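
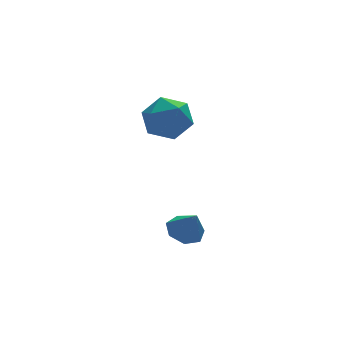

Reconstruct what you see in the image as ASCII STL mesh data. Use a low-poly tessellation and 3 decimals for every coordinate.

solid 
facet normal -0.752 0.443 -0.489
outer loop
vertex 2.763 0.432 0.478
vertex 2.102 -0.377 0.762
vertex 2.199 0.492 1.4
endloop
endfacet
facet normal -0.291 0.927 -0.238
outer loop
vertex 2.763 0.432 0.478
vertex 2.199 0.492 1.4
vertex 3.233 0.811 1.377
endloop
endfacet
facet normal 0.351 0.783 -0.514
outer loop
vertex 2.763 0.432 0.478
vertex 3.233 0.811 1.377
vertex 3.776 0.139 0.724
endloop
endfacet
facet normal 0.288 0.210 -0.935
outer loop
vertex 2.763 0.432 0.478
vertex 3.776 0.139 0.724
vertex 3.077 -0.596 0.344
endloop
endfacet
facet normal -0.394 -0.001 -0.919
outer loop
vertex 2.763 0.432 0.478
vertex 3.077 -0.596 0.344
vertex 2.102 -0.377 0.762
endloop
endfacet
facet normal -0.251 0.847 0.470
outer loop
vertex 3.233 0.811 1.377
vertex 2.199 0.492 1.4
vertex 2.863 0.236 2.216
endloop
endfacet
facet normal -0.996 0.064 0.065
outer loop
vertex 2.199 0.492 1.4
vertex 2.102 -0.377 0.762
vertex 2.164 -0.499 1.836
endloop
endfacet
facet normal -0.418 -0.653 -0.632
outer loop
vertex 2.102 -0.377 0.762
vertex 3.077 -0.596 0.344
vertex 2.707 -1.171 1.183
endloop
endfacet
facet normal 0.686 -0.313 -0.657
outer loop
vertex 3.077 -0.596 0.344
vertex 3.776 0.139 0.724
vertex 3.741 -0.852 1.16
endloop
endfacet
facet normal 0.789 0.614 0.024
outer loop
vertex 3.776 0.139 0.724
vertex 3.233 0.811 1.377
vertex 3.838 0.017 1.798
endloop
endfacet
facet normal -0.288 -0.210 0.935
outer loop
vertex 3.177 -0.792 2.082
vertex 2.863 0.236 2.216
vertex 2.164 -0.499 1.836
endloop
endfacet
facet normal -0.351 -0.783 0.514
outer loop
vertex 3.177 -0.792 2.082
vertex 2.164 -0.499 1.836
vertex 2.707 -1.171 1.183
endloop
endfacet
facet normal 0.291 -0.927 0.238
outer loop
vertex 3.177 -0.792 2.082
vertex 2.707 -1.171 1.183
vertex 3.741 -0.852 1.16
endloop
endfacet
facet normal 0.752 -0.443 0.489
outer loop
vertex 3.177 -0.792 2.082
vertex 3.741 -0.852 1.16
vertex 3.838 0.017 1.798
endloop
endfacet
facet normal 0.394 0.001 0.919
outer loop
vertex 3.177 -0.792 2.082
vertex 3.838 0.017 1.798
vertex 2.863 0.236 2.216
endloop
endfacet
facet normal -0.686 0.313 0.657
outer loop
vertex 2.164 -0.499 1.836
vertex 2.863 0.236 2.216
vertex 2.199 0.492 1.4
endloop
endfacet
facet normal -0.789 -0.614 -0.024
outer loop
vertex 2.707 -1.171 1.183
vertex 2.164 -0.499 1.836
vertex 2.102 -0.377 0.762
endloop
endfacet
facet normal 0.251 -0.847 -0.470
outer loop
vertex 3.741 -0.852 1.16
vertex 2.707 -1.171 1.183
vertex 3.077 -0.596 0.344
endloop
endfacet
facet normal 0.996 -0.064 -0.065
outer loop
vertex 3.838 0.017 1.798
vertex 3.741 -0.852 1.16
vertex 3.776 0.139 0.724
endloop
endfacet
facet normal 0.418 0.653 0.632
outer loop
vertex 2.863 0.236 2.216
vertex 3.838 0.017 1.798
vertex 3.233 0.811 1.377
endloop
endfacet
facet normal -0.188 0.455 -0.871
outer loop
vertex 3.609 -2.254 -3.816
vertex 2.854 -2.2 -3.625
vertex 3.43 -1.692 -3.484
endloop
endfacet
facet normal 0.914 0.054 0.401
outer loop
vertex 3.609 -2.254 -3.816
vertex 3.43 -1.692 -3.484
vertex 3.086 -2.76 -2.555
endloop
endfacet
facet normal -0.189 0.456 -0.870
outer loop
vertex 3.43 -1.692 -3.484
vertex 2.854 -2.2 -3.625
vertex 2.818 -1.513 -3.257
endloop
endfacet
facet normal 0.426 0.512 0.746
outer loop
vertex 3.43 -1.692 -3.484
vertex 2.818 -1.513 -3.257
vertex 3.086 -2.76 -2.555
endloop
endfacet
facet normal -0.187 0.456 -0.870
outer loop
vertex 2.818 -1.513 -3.257
vertex 2.854 -2.2 -3.625
vertex 2.233 -1.85 -3.308
endloop
endfacet
facet normal -0.313 0.414 0.855
outer loop
vertex 2.818 -1.513 -3.257
vertex 2.233 -1.85 -3.308
vertex 3.086 -2.76 -2.555
endloop
endfacet
facet normal -0.188 0.455 -0.870
outer loop
vertex 2.233 -1.85 -3.308
vertex 2.854 -2.2 -3.625
vertex 2.117 -2.451 -3.597
endloop
endfacet
facet normal -0.746 -0.166 0.645
outer loop
vertex 2.233 -1.85 -3.308
vertex 2.117 -2.451 -3.597
vertex 3.086 -2.76 -2.555
endloop
endfacet
facet normal -0.189 0.457 -0.869
outer loop
vertex 2.117 -2.451 -3.597
vertex 2.854 -2.2 -3.625
vertex 2.555 -2.862 -3.908
endloop
endfacet
facet normal -0.547 -0.791 0.274
outer loop
vertex 2.117 -2.451 -3.597
vertex 2.555 -2.862 -3.908
vertex 3.086 -2.76 -2.555
endloop
endfacet
facet normal -0.187 0.456 -0.870
outer loop
vertex 2.555 -2.862 -3.908
vertex 2.854 -2.2 -3.625
vertex 3.219 -2.775 -4.005
endloop
endfacet
facet normal 0.133 -0.991 0.022
outer loop
vertex 2.555 -2.862 -3.908
vertex 3.219 -2.775 -4.005
vertex 3.086 -2.76 -2.555
endloop
endfacet
facet normal -0.187 0.456 -0.870
outer loop
vertex 3.219 -2.775 -4.005
vertex 2.854 -2.2 -3.625
vertex 3.609 -2.254 -3.816
endloop
endfacet
facet normal 0.784 -0.615 0.078
outer loop
vertex 3.219 -2.775 -4.005
vertex 3.609 -2.254 -3.816
vertex 3.086 -2.76 -2.555
endloop
endfacet

endsolid


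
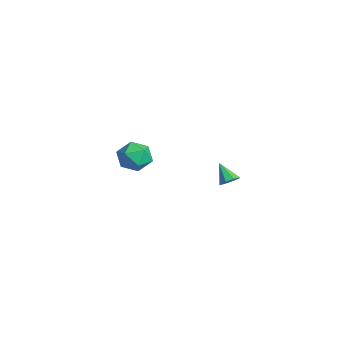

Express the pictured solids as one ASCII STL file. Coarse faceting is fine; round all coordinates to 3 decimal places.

solid 
facet normal 0.634 0.229 -0.739
outer loop
vertex 4.241 3.429 -1.24
vertex 3.885 3.726 -1.453
vertex 4.257 3.797 -1.112
endloop
endfacet
facet normal 0.459 -0.310 0.833
outer loop
vertex 4.241 3.429 -1.24
vertex 4.257 3.797 -1.112
vertex 3.195 3.474 -0.647
endloop
endfacet
facet normal 0.633 0.231 -0.739
outer loop
vertex 4.257 3.797 -1.112
vertex 3.885 3.726 -1.453
vertex 4.055 4.124 -1.183
endloop
endfacet
facet normal 0.278 0.365 0.889
outer loop
vertex 4.257 3.797 -1.112
vertex 4.055 4.124 -1.183
vertex 3.195 3.474 -0.647
endloop
endfacet
facet normal 0.633 0.230 -0.739
outer loop
vertex 4.055 4.124 -1.183
vertex 3.885 3.726 -1.453
vertex 3.753 4.217 -1.413
endloop
endfacet
facet normal -0.215 0.775 0.595
outer loop
vertex 4.055 4.124 -1.183
vertex 3.753 4.217 -1.413
vertex 3.195 3.474 -0.647
endloop
endfacet
facet normal 0.634 0.230 -0.739
outer loop
vertex 3.753 4.217 -1.413
vertex 3.885 3.726 -1.453
vertex 3.529 4.022 -1.666
endloop
endfacet
facet normal -0.728 0.675 0.124
outer loop
vertex 3.753 4.217 -1.413
vertex 3.529 4.022 -1.666
vertex 3.195 3.474 -0.647
endloop
endfacet
facet normal 0.633 0.230 -0.739
outer loop
vertex 3.529 4.022 -1.666
vertex 3.885 3.726 -1.453
vertex 3.513 3.654 -1.794
endloop
endfacet
facet normal -0.961 0.127 -0.246
outer loop
vertex 3.529 4.022 -1.666
vertex 3.513 3.654 -1.794
vertex 3.195 3.474 -0.647
endloop
endfacet
facet normal 0.633 0.231 -0.739
outer loop
vertex 3.513 3.654 -1.794
vertex 3.885 3.726 -1.453
vertex 3.715 3.328 -1.723
endloop
endfacet
facet normal -0.779 -0.549 -0.302
outer loop
vertex 3.513 3.654 -1.794
vertex 3.715 3.328 -1.723
vertex 3.195 3.474 -0.647
endloop
endfacet
facet normal 0.635 0.229 -0.738
outer loop
vertex 3.715 3.328 -1.723
vertex 3.885 3.726 -1.453
vertex 4.016 3.235 -1.493
endloop
endfacet
facet normal -0.289 -0.957 -0.010
outer loop
vertex 3.715 3.328 -1.723
vertex 4.016 3.235 -1.493
vertex 3.195 3.474 -0.647
endloop
endfacet
facet normal 0.633 0.229 -0.739
outer loop
vertex 4.016 3.235 -1.493
vertex 3.885 3.726 -1.453
vertex 4.241 3.429 -1.24
endloop
endfacet
facet normal 0.224 -0.859 0.460
outer loop
vertex 4.016 3.235 -1.493
vertex 4.241 3.429 -1.24
vertex 3.195 3.474 -0.647
endloop
endfacet
facet normal -0.756 0.654 0.010
outer loop
vertex -2.817 1.804 -3.34
vertex -3.258 1.284 -2.699
vertex -2.67 1.96 -2.429
endloop
endfacet
facet normal -0.140 0.979 -0.145
outer loop
vertex -2.817 1.804 -3.34
vertex -2.67 1.96 -2.429
vertex -1.951 1.974 -3.028
endloop
endfacet
facet normal 0.131 0.672 -0.729
outer loop
vertex -2.817 1.804 -3.34
vertex -1.951 1.974 -3.028
vertex -2.095 1.307 -3.669
endloop
endfacet
facet normal -0.318 0.157 -0.935
outer loop
vertex -2.817 1.804 -3.34
vertex -2.095 1.307 -3.669
vertex -2.903 0.881 -3.466
endloop
endfacet
facet normal -0.866 0.146 -0.478
outer loop
vertex -2.817 1.804 -3.34
vertex -2.903 0.881 -3.466
vertex -3.258 1.284 -2.699
endloop
endfacet
facet normal 0.312 0.864 0.395
outer loop
vertex -1.951 1.974 -3.028
vertex -2.67 1.96 -2.429
vertex -1.857 1.559 -2.194
endloop
endfacet
facet normal -0.685 0.338 0.646
outer loop
vertex -2.67 1.96 -2.429
vertex -3.258 1.284 -2.699
vertex -2.665 1.133 -1.991
endloop
endfacet
facet normal -0.862 -0.485 -0.144
outer loop
vertex -3.258 1.284 -2.699
vertex -2.903 0.881 -3.466
vertex -2.809 0.466 -2.632
endloop
endfacet
facet normal 0.025 -0.468 -0.884
outer loop
vertex -2.903 0.881 -3.466
vertex -2.095 1.307 -3.669
vertex -2.09 0.48 -3.231
endloop
endfacet
facet normal 0.750 0.367 -0.550
outer loop
vertex -2.095 1.307 -3.669
vertex -1.951 1.974 -3.028
vertex -1.502 1.156 -2.961
endloop
endfacet
facet normal 0.318 -0.157 0.935
outer loop
vertex -1.943 0.636 -2.32
vertex -1.857 1.559 -2.194
vertex -2.665 1.133 -1.991
endloop
endfacet
facet normal -0.131 -0.672 0.729
outer loop
vertex -1.943 0.636 -2.32
vertex -2.665 1.133 -1.991
vertex -2.809 0.466 -2.632
endloop
endfacet
facet normal 0.140 -0.979 0.145
outer loop
vertex -1.943 0.636 -2.32
vertex -2.809 0.466 -2.632
vertex -2.09 0.48 -3.231
endloop
endfacet
facet normal 0.756 -0.654 -0.010
outer loop
vertex -1.943 0.636 -2.32
vertex -2.09 0.48 -3.231
vertex -1.502 1.156 -2.961
endloop
endfacet
facet normal 0.866 -0.146 0.478
outer loop
vertex -1.943 0.636 -2.32
vertex -1.502 1.156 -2.961
vertex -1.857 1.559 -2.194
endloop
endfacet
facet normal -0.025 0.468 0.884
outer loop
vertex -2.665 1.133 -1.991
vertex -1.857 1.559 -2.194
vertex -2.67 1.96 -2.429
endloop
endfacet
facet normal -0.750 -0.367 0.550
outer loop
vertex -2.809 0.466 -2.632
vertex -2.665 1.133 -1.991
vertex -3.258 1.284 -2.699
endloop
endfacet
facet normal -0.312 -0.864 -0.395
outer loop
vertex -2.09 0.48 -3.231
vertex -2.809 0.466 -2.632
vertex -2.903 0.881 -3.466
endloop
endfacet
facet normal 0.685 -0.338 -0.646
outer loop
vertex -1.502 1.156 -2.961
vertex -2.09 0.48 -3.231
vertex -2.095 1.307 -3.669
endloop
endfacet
facet normal 0.862 0.485 0.144
outer loop
vertex -1.857 1.559 -2.194
vertex -1.502 1.156 -2.961
vertex -1.951 1.974 -3.028
endloop
endfacet

endsolid


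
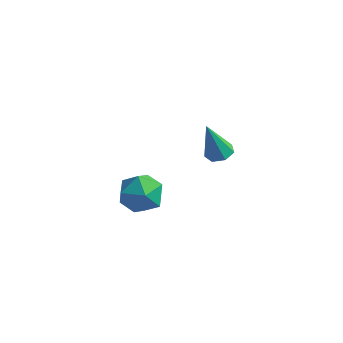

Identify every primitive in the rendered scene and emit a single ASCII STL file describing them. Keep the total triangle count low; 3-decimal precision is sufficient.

solid 
facet normal 0.220 0.210 -0.953
outer loop
vertex 2.768 3.146 2.837
vertex 2.095 3.015 2.653
vertex 2.387 3.63 2.856
endloop
endfacet
facet normal 0.655 0.493 0.572
outer loop
vertex 2.768 3.146 2.837
vertex 2.387 3.63 2.856
vertex 1.645 2.585 4.607
endloop
endfacet
facet normal 0.220 0.210 -0.953
outer loop
vertex 2.387 3.63 2.856
vertex 2.095 3.015 2.653
vertex 1.786 3.651 2.722
endloop
endfacet
facet normal -0.078 0.870 0.486
outer loop
vertex 2.387 3.63 2.856
vertex 1.786 3.651 2.722
vertex 1.645 2.585 4.607
endloop
endfacet
facet normal 0.218 0.210 -0.953
outer loop
vertex 1.786 3.651 2.722
vertex 2.095 3.015 2.653
vertex 1.418 3.193 2.537
endloop
endfacet
facet normal -0.802 0.544 0.248
outer loop
vertex 1.786 3.651 2.722
vertex 1.418 3.193 2.537
vertex 1.645 2.585 4.607
endloop
endfacet
facet normal 0.219 0.210 -0.953
outer loop
vertex 1.418 3.193 2.537
vertex 2.095 3.015 2.653
vertex 1.559 2.602 2.439
endloop
endfacet
facet normal -0.971 -0.238 0.037
outer loop
vertex 1.418 3.193 2.537
vertex 1.559 2.602 2.439
vertex 1.645 2.585 4.607
endloop
endfacet
facet normal 0.220 0.209 -0.953
outer loop
vertex 1.559 2.602 2.439
vertex 2.095 3.015 2.653
vertex 2.104 2.321 2.503
endloop
endfacet
facet normal -0.459 -0.888 0.011
outer loop
vertex 1.559 2.602 2.439
vertex 2.104 2.321 2.503
vertex 1.645 2.585 4.607
endloop
endfacet
facet normal 0.219 0.209 -0.953
outer loop
vertex 2.104 2.321 2.503
vertex 2.095 3.015 2.653
vertex 2.642 2.564 2.68
endloop
endfacet
facet normal 0.351 -0.917 0.192
outer loop
vertex 2.104 2.321 2.503
vertex 2.642 2.564 2.68
vertex 1.645 2.585 4.607
endloop
endfacet
facet normal 0.220 0.209 -0.953
outer loop
vertex 2.642 2.564 2.68
vertex 2.095 3.015 2.653
vertex 2.768 3.146 2.837
endloop
endfacet
facet normal 0.845 -0.302 0.441
outer loop
vertex 2.642 2.564 2.68
vertex 2.768 3.146 2.837
vertex 1.645 2.585 4.607
endloop
endfacet
facet normal -0.553 0.456 0.697
outer loop
vertex 1.183 -1.686 4.191
vertex 0.41 -2.5 4.11
vertex 1.256 -2.598 4.846
endloop
endfacet
facet normal 0.142 0.585 0.799
outer loop
vertex 1.183 -1.686 4.191
vertex 1.256 -2.598 4.846
vertex 2.182 -2.173 4.37
endloop
endfacet
facet normal 0.398 0.893 0.208
outer loop
vertex 1.183 -1.686 4.191
vertex 2.182 -2.173 4.37
vertex 1.909 -1.811 3.34
endloop
endfacet
facet normal -0.139 0.956 -0.259
outer loop
vertex 1.183 -1.686 4.191
vertex 1.909 -1.811 3.34
vertex 0.814 -2.014 3.18
endloop
endfacet
facet normal -0.727 0.686 0.043
outer loop
vertex 1.183 -1.686 4.191
vertex 0.814 -2.014 3.18
vertex 0.41 -2.5 4.11
endloop
endfacet
facet normal 0.472 -0.042 0.881
outer loop
vertex 2.182 -2.173 4.37
vertex 1.256 -2.598 4.846
vertex 2.026 -3.286 4.4
endloop
endfacet
facet normal -0.652 -0.249 0.716
outer loop
vertex 1.256 -2.598 4.846
vertex 0.41 -2.5 4.11
vertex 0.931 -3.489 4.24
endloop
endfacet
facet normal -0.932 0.121 -0.341
outer loop
vertex 0.41 -2.5 4.11
vertex 0.814 -2.014 3.18
vertex 0.658 -3.127 3.21
endloop
endfacet
facet normal 0.018 0.558 -0.830
outer loop
vertex 0.814 -2.014 3.18
vertex 1.909 -1.811 3.34
vertex 1.584 -2.702 2.734
endloop
endfacet
facet normal 0.886 0.457 -0.074
outer loop
vertex 1.909 -1.811 3.34
vertex 2.182 -2.173 4.37
vertex 2.43 -2.8 3.47
endloop
endfacet
facet normal 0.139 -0.956 0.259
outer loop
vertex 1.657 -3.614 3.389
vertex 2.026 -3.286 4.4
vertex 0.931 -3.489 4.24
endloop
endfacet
facet normal -0.398 -0.893 -0.208
outer loop
vertex 1.657 -3.614 3.389
vertex 0.931 -3.489 4.24
vertex 0.658 -3.127 3.21
endloop
endfacet
facet normal -0.142 -0.585 -0.799
outer loop
vertex 1.657 -3.614 3.389
vertex 0.658 -3.127 3.21
vertex 1.584 -2.702 2.734
endloop
endfacet
facet normal 0.553 -0.456 -0.697
outer loop
vertex 1.657 -3.614 3.389
vertex 1.584 -2.702 2.734
vertex 2.43 -2.8 3.47
endloop
endfacet
facet normal 0.727 -0.686 -0.043
outer loop
vertex 1.657 -3.614 3.389
vertex 2.43 -2.8 3.47
vertex 2.026 -3.286 4.4
endloop
endfacet
facet normal -0.018 -0.558 0.830
outer loop
vertex 0.931 -3.489 4.24
vertex 2.026 -3.286 4.4
vertex 1.256 -2.598 4.846
endloop
endfacet
facet normal -0.886 -0.457 0.074
outer loop
vertex 0.658 -3.127 3.21
vertex 0.931 -3.489 4.24
vertex 0.41 -2.5 4.11
endloop
endfacet
facet normal -0.472 0.042 -0.881
outer loop
vertex 1.584 -2.702 2.734
vertex 0.658 -3.127 3.21
vertex 0.814 -2.014 3.18
endloop
endfacet
facet normal 0.652 0.249 -0.716
outer loop
vertex 2.43 -2.8 3.47
vertex 1.584 -2.702 2.734
vertex 1.909 -1.811 3.34
endloop
endfacet
facet normal 0.932 -0.121 0.341
outer loop
vertex 2.026 -3.286 4.4
vertex 2.43 -2.8 3.47
vertex 2.182 -2.173 4.37
endloop
endfacet

endsolid


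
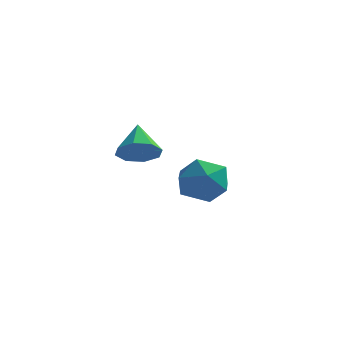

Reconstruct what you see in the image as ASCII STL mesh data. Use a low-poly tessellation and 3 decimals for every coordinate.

solid 
facet normal 0.244 -0.722 -0.648
outer loop
vertex -0.335 -3.468 2.237
vertex -0.868 -3.179 1.714
vertex -0.093 -3.049 1.861
endloop
endfacet
facet normal 0.671 0.242 0.701
outer loop
vertex -0.335 -3.468 2.237
vertex -0.093 -3.049 1.861
vertex -1.212 -2.161 2.626
endloop
endfacet
facet normal 0.244 -0.723 -0.647
outer loop
vertex -0.093 -3.049 1.861
vertex -0.868 -3.179 1.714
vertex -0.304 -2.707 1.399
endloop
endfacet
facet normal 0.689 0.696 0.200
outer loop
vertex -0.093 -3.049 1.861
vertex -0.304 -2.707 1.399
vertex -1.212 -2.161 2.626
endloop
endfacet
facet normal 0.244 -0.723 -0.647
outer loop
vertex -0.304 -2.707 1.399
vertex -0.868 -3.179 1.714
vertex -0.846 -2.642 1.122
endloop
endfacet
facet normal 0.237 0.941 -0.243
outer loop
vertex -0.304 -2.707 1.399
vertex -0.846 -2.642 1.122
vertex -1.212 -2.161 2.626
endloop
endfacet
facet normal 0.244 -0.723 -0.647
outer loop
vertex -0.846 -2.642 1.122
vertex -0.868 -3.179 1.714
vertex -1.401 -2.891 1.191
endloop
endfacet
facet normal -0.418 0.831 -0.367
outer loop
vertex -0.846 -2.642 1.122
vertex -1.401 -2.891 1.191
vertex -1.212 -2.161 2.626
endloop
endfacet
facet normal 0.244 -0.723 -0.646
outer loop
vertex -1.401 -2.891 1.191
vertex -0.868 -3.179 1.714
vertex -1.644 -3.309 1.567
endloop
endfacet
facet normal -0.897 0.431 -0.101
outer loop
vertex -1.401 -2.891 1.191
vertex -1.644 -3.309 1.567
vertex -1.212 -2.161 2.626
endloop
endfacet
facet normal 0.244 -0.722 -0.648
outer loop
vertex -1.644 -3.309 1.567
vertex -0.868 -3.179 1.714
vertex -1.432 -3.651 2.028
endloop
endfacet
facet normal -0.915 -0.026 0.402
outer loop
vertex -1.644 -3.309 1.567
vertex -1.432 -3.651 2.028
vertex -1.212 -2.161 2.626
endloop
endfacet
facet normal 0.244 -0.722 -0.647
outer loop
vertex -1.432 -3.651 2.028
vertex -0.868 -3.179 1.714
vertex -0.89 -3.717 2.306
endloop
endfacet
facet normal -0.465 -0.270 0.843
outer loop
vertex -1.432 -3.651 2.028
vertex -0.89 -3.717 2.306
vertex -1.212 -2.161 2.626
endloop
endfacet
facet normal 0.244 -0.722 -0.647
outer loop
vertex -0.89 -3.717 2.306
vertex -0.868 -3.179 1.714
vertex -0.335 -3.468 2.237
endloop
endfacet
facet normal 0.192 -0.159 0.968
outer loop
vertex -0.89 -3.717 2.306
vertex -0.335 -3.468 2.237
vertex -1.212 -2.161 2.626
endloop
endfacet
facet normal -0.759 -0.144 0.635
outer loop
vertex -0.764 1.415 -0.697
vertex -0.516 0.351 -0.641
vertex -0.062 1.056 0.061
endloop
endfacet
facet normal -0.494 0.514 0.701
outer loop
vertex -0.764 1.415 -0.697
vertex -0.062 1.056 0.061
vertex 0.142 1.986 -0.477
endloop
endfacet
facet normal -0.543 0.837 0.065
outer loop
vertex -0.764 1.415 -0.697
vertex 0.142 1.986 -0.477
vertex -0.184 1.855 -1.513
endloop
endfacet
facet normal -0.839 0.377 -0.393
outer loop
vertex -0.764 1.415 -0.697
vertex -0.184 1.855 -1.513
vertex -0.591 0.845 -1.614
endloop
endfacet
facet normal -0.973 -0.229 -0.041
outer loop
vertex -0.764 1.415 -0.697
vertex -0.591 0.845 -1.614
vertex -0.516 0.351 -0.641
endloop
endfacet
facet normal 0.198 0.458 0.867
outer loop
vertex 0.142 1.986 -0.477
vertex -0.062 1.056 0.061
vertex 0.951 1.275 -0.286
endloop
endfacet
facet normal -0.231 -0.608 0.760
outer loop
vertex -0.062 1.056 0.061
vertex -0.516 0.351 -0.641
vertex 0.544 0.265 -0.387
endloop
endfacet
facet normal -0.576 -0.746 -0.334
outer loop
vertex -0.516 0.351 -0.641
vertex -0.591 0.845 -1.614
vertex 0.218 0.134 -1.423
endloop
endfacet
facet normal -0.360 0.235 -0.903
outer loop
vertex -0.591 0.845 -1.614
vertex -0.184 1.855 -1.513
vertex 0.422 1.064 -1.961
endloop
endfacet
facet normal 0.118 0.980 -0.161
outer loop
vertex -0.184 1.855 -1.513
vertex 0.142 1.986 -0.477
vertex 0.876 1.769 -1.259
endloop
endfacet
facet normal 0.839 -0.377 0.393
outer loop
vertex 1.124 0.705 -1.203
vertex 0.951 1.275 -0.286
vertex 0.544 0.265 -0.387
endloop
endfacet
facet normal 0.543 -0.837 -0.065
outer loop
vertex 1.124 0.705 -1.203
vertex 0.544 0.265 -0.387
vertex 0.218 0.134 -1.423
endloop
endfacet
facet normal 0.494 -0.514 -0.701
outer loop
vertex 1.124 0.705 -1.203
vertex 0.218 0.134 -1.423
vertex 0.422 1.064 -1.961
endloop
endfacet
facet normal 0.759 0.144 -0.635
outer loop
vertex 1.124 0.705 -1.203
vertex 0.422 1.064 -1.961
vertex 0.876 1.769 -1.259
endloop
endfacet
facet normal 0.973 0.229 0.041
outer loop
vertex 1.124 0.705 -1.203
vertex 0.876 1.769 -1.259
vertex 0.951 1.275 -0.286
endloop
endfacet
facet normal 0.360 -0.235 0.903
outer loop
vertex 0.544 0.265 -0.387
vertex 0.951 1.275 -0.286
vertex -0.062 1.056 0.061
endloop
endfacet
facet normal -0.118 -0.980 0.161
outer loop
vertex 0.218 0.134 -1.423
vertex 0.544 0.265 -0.387
vertex -0.516 0.351 -0.641
endloop
endfacet
facet normal -0.198 -0.458 -0.867
outer loop
vertex 0.422 1.064 -1.961
vertex 0.218 0.134 -1.423
vertex -0.591 0.845 -1.614
endloop
endfacet
facet normal 0.231 0.608 -0.760
outer loop
vertex 0.876 1.769 -1.259
vertex 0.422 1.064 -1.961
vertex -0.184 1.855 -1.513
endloop
endfacet
facet normal 0.576 0.746 0.334
outer loop
vertex 0.951 1.275 -0.286
vertex 0.876 1.769 -1.259
vertex 0.142 1.986 -0.477
endloop
endfacet

endsolid


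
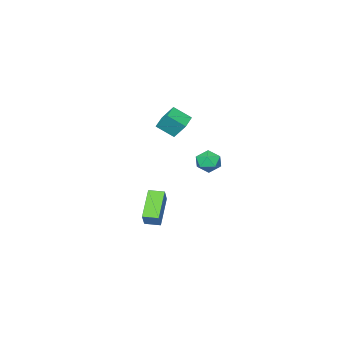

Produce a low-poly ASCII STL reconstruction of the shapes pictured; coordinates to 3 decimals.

solid 
facet normal -0.574 0.818 -0.038
outer loop
vertex 0.121 -2.735 -3.672
vertex 0.728 -2.266 -2.736
vertex 1.396 -1.898 -4.918
endloop
endfacet
facet normal -0.502 -0.387 -0.774
outer loop
vertex 1.912 -2.634 -4.884
vertex 0.121 -2.735 -3.672
vertex 1.396 -1.898 -4.918
endloop
endfacet
facet normal -0.574 0.818 -0.038
outer loop
vertex 1.396 -1.898 -4.918
vertex 0.728 -2.266 -2.736
vertex 2.003 -1.429 -3.983
endloop
endfacet
facet normal 0.647 0.425 -0.633
outer loop
vertex 2.003 -1.429 -3.983
vertex 1.912 -2.634 -4.884
vertex 1.396 -1.898 -4.918
endloop
endfacet
facet normal -0.648 -0.425 0.633
outer loop
vertex 0.121 -2.735 -3.672
vertex 1.244 -3.002 -2.702
vertex 0.728 -2.266 -2.736
endloop
endfacet
facet normal -0.501 -0.388 -0.773
outer loop
vertex 0.637 -3.471 -3.637
vertex 0.121 -2.735 -3.672
vertex 1.912 -2.634 -4.884
endloop
endfacet
facet normal -0.648 -0.424 0.633
outer loop
vertex 0.637 -3.471 -3.637
vertex 1.244 -3.002 -2.702
vertex 0.121 -2.735 -3.672
endloop
endfacet
facet normal 0.502 0.388 0.773
outer loop
vertex 0.728 -2.266 -2.736
vertex 1.244 -3.002 -2.702
vertex 2.003 -1.429 -3.983
endloop
endfacet
facet normal 0.648 0.424 -0.633
outer loop
vertex 2.519 -2.165 -3.948
vertex 1.912 -2.634 -4.884
vertex 2.003 -1.429 -3.983
endloop
endfacet
facet normal 0.501 0.388 0.773
outer loop
vertex 2.003 -1.429 -3.983
vertex 1.244 -3.002 -2.702
vertex 2.519 -2.165 -3.948
endloop
endfacet
facet normal 0.574 -0.818 0.038
outer loop
vertex 2.519 -2.165 -3.948
vertex 0.637 -3.471 -3.637
vertex 1.912 -2.634 -4.884
endloop
endfacet
facet normal 0.574 -0.818 0.038
outer loop
vertex 1.244 -3.002 -2.702
vertex 0.637 -3.471 -3.637
vertex 2.519 -2.165 -3.948
endloop
endfacet
facet normal -0.097 0.304 0.948
outer loop
vertex -0.472 0.642 0.512
vertex -0.33 -0.093 0.762
vertex 0.267 0.413 0.661
endloop
endfacet
facet normal 0.150 0.831 0.536
outer loop
vertex -0.472 0.642 0.512
vertex 0.267 0.413 0.661
vertex 0.111 0.851 0.025
endloop
endfacet
facet normal -0.326 0.945 0.016
outer loop
vertex -0.472 0.642 0.512
vertex 0.111 0.851 0.025
vertex -0.582 0.617 -0.268
endloop
endfacet
facet normal -0.866 0.488 0.107
outer loop
vertex -0.472 0.642 0.512
vertex -0.582 0.617 -0.268
vertex -0.855 0.033 0.187
endloop
endfacet
facet normal -0.725 0.092 0.682
outer loop
vertex -0.472 0.642 0.512
vertex -0.855 0.033 0.187
vertex -0.33 -0.093 0.762
endloop
endfacet
facet normal 0.756 0.611 0.235
outer loop
vertex 0.111 0.851 0.025
vertex 0.267 0.413 0.661
vertex 0.615 0.247 -0.027
endloop
endfacet
facet normal 0.359 -0.244 0.901
outer loop
vertex 0.267 0.413 0.661
vertex -0.33 -0.093 0.762
vertex 0.342 -0.337 0.428
endloop
endfacet
facet normal -0.657 -0.589 0.471
outer loop
vertex -0.33 -0.093 0.762
vertex -0.855 0.033 0.187
vertex -0.351 -0.571 0.135
endloop
endfacet
facet normal -0.886 0.055 -0.461
outer loop
vertex -0.855 0.033 0.187
vertex -0.582 0.617 -0.268
vertex -0.507 -0.133 -0.501
endloop
endfacet
facet normal -0.012 0.795 -0.606
outer loop
vertex -0.582 0.617 -0.268
vertex 0.111 0.851 0.025
vertex 0.09 0.373 -0.602
endloop
endfacet
facet normal 0.866 -0.488 -0.107
outer loop
vertex 0.232 -0.362 -0.352
vertex 0.615 0.247 -0.027
vertex 0.342 -0.337 0.428
endloop
endfacet
facet normal 0.326 -0.945 -0.016
outer loop
vertex 0.232 -0.362 -0.352
vertex 0.342 -0.337 0.428
vertex -0.351 -0.571 0.135
endloop
endfacet
facet normal -0.150 -0.831 -0.536
outer loop
vertex 0.232 -0.362 -0.352
vertex -0.351 -0.571 0.135
vertex -0.507 -0.133 -0.501
endloop
endfacet
facet normal 0.097 -0.304 -0.948
outer loop
vertex 0.232 -0.362 -0.352
vertex -0.507 -0.133 -0.501
vertex 0.09 0.373 -0.602
endloop
endfacet
facet normal 0.725 -0.092 -0.682
outer loop
vertex 0.232 -0.362 -0.352
vertex 0.09 0.373 -0.602
vertex 0.615 0.247 -0.027
endloop
endfacet
facet normal 0.886 -0.055 0.461
outer loop
vertex 0.342 -0.337 0.428
vertex 0.615 0.247 -0.027
vertex 0.267 0.413 0.661
endloop
endfacet
facet normal 0.012 -0.795 0.606
outer loop
vertex -0.351 -0.571 0.135
vertex 0.342 -0.337 0.428
vertex -0.33 -0.093 0.762
endloop
endfacet
facet normal -0.756 -0.611 -0.235
outer loop
vertex -0.507 -0.133 -0.501
vertex -0.351 -0.571 0.135
vertex -0.855 0.033 0.187
endloop
endfacet
facet normal -0.359 0.244 -0.901
outer loop
vertex 0.09 0.373 -0.602
vertex -0.507 -0.133 -0.501
vertex -0.582 0.617 -0.268
endloop
endfacet
facet normal 0.657 0.589 -0.471
outer loop
vertex 0.615 0.247 -0.027
vertex 0.09 0.373 -0.602
vertex 0.111 0.851 0.025
endloop
endfacet
facet normal -0.871 -0.462 0.167
outer loop
vertex 1.118 -2.067 3.009
vertex 0.938 -1.397 3.925
vertex 0.564 -1.272 2.318
endloop
endfacet
facet normal 0.158 -0.583 -0.797
outer loop
vertex 1.522 -0.763 2.135
vertex 1.118 -2.067 3.009
vertex 0.564 -1.272 2.318
endloop
endfacet
facet normal -0.871 -0.462 0.167
outer loop
vertex 0.564 -1.272 2.318
vertex 0.938 -1.397 3.925
vertex 0.384 -0.601 3.235
endloop
endfacet
facet normal -0.466 0.668 -0.580
outer loop
vertex 0.384 -0.601 3.235
vertex 1.522 -0.763 2.135
vertex 0.564 -1.272 2.318
endloop
endfacet
facet normal 0.466 -0.668 0.580
outer loop
vertex 1.118 -2.067 3.009
vertex 1.896 -0.888 3.742
vertex 0.938 -1.397 3.925
endloop
endfacet
facet normal 0.156 -0.583 -0.798
outer loop
vertex 2.076 -1.559 2.825
vertex 1.118 -2.067 3.009
vertex 1.522 -0.763 2.135
endloop
endfacet
facet normal 0.466 -0.668 0.580
outer loop
vertex 2.076 -1.559 2.825
vertex 1.896 -0.888 3.742
vertex 1.118 -2.067 3.009
endloop
endfacet
facet normal -0.157 0.582 0.798
outer loop
vertex 0.938 -1.397 3.925
vertex 1.896 -0.888 3.742
vertex 0.384 -0.601 3.235
endloop
endfacet
facet normal -0.466 0.668 -0.580
outer loop
vertex 1.342 -0.093 3.051
vertex 1.522 -0.763 2.135
vertex 0.384 -0.601 3.235
endloop
endfacet
facet normal -0.156 0.584 0.797
outer loop
vertex 0.384 -0.601 3.235
vertex 1.896 -0.888 3.742
vertex 1.342 -0.093 3.051
endloop
endfacet
facet normal 0.871 0.462 -0.167
outer loop
vertex 1.342 -0.093 3.051
vertex 2.076 -1.559 2.825
vertex 1.522 -0.763 2.135
endloop
endfacet
facet normal 0.871 0.462 -0.167
outer loop
vertex 1.896 -0.888 3.742
vertex 2.076 -1.559 2.825
vertex 1.342 -0.093 3.051
endloop
endfacet

endsolid


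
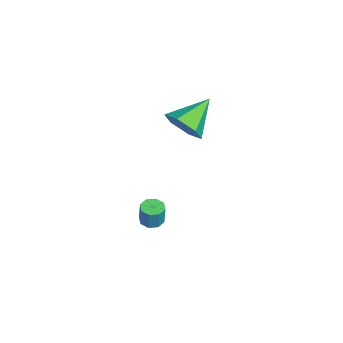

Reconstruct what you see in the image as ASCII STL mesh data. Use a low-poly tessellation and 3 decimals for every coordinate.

solid 
facet normal 0.503 -0.696 -0.513
outer loop
vertex 2.39 -0.859 1.464
vertex 1.922 -1.612 2.027
vertex 1.482 -1.273 1.136
endloop
endfacet
facet normal -0.198 0.838 -0.509
outer loop
vertex 2.39 -0.859 1.464
vertex 1.482 -1.273 1.136
vertex 0.938 -0.248 3.033
endloop
endfacet
facet normal 0.502 -0.696 -0.513
outer loop
vertex 1.482 -1.273 1.136
vertex 1.922 -1.612 2.027
vertex 1.014 -2.025 1.699
endloop
endfacet
facet normal -0.884 0.256 -0.392
outer loop
vertex 1.482 -1.273 1.136
vertex 1.014 -2.025 1.699
vertex 0.938 -0.248 3.033
endloop
endfacet
facet normal 0.502 -0.696 -0.514
outer loop
vertex 1.014 -2.025 1.699
vertex 1.922 -1.612 2.027
vertex 1.455 -2.365 2.59
endloop
endfacet
facet normal -0.897 -0.289 0.334
outer loop
vertex 1.014 -2.025 1.699
vertex 1.455 -2.365 2.59
vertex 0.938 -0.248 3.033
endloop
endfacet
facet normal 0.503 -0.696 -0.513
outer loop
vertex 1.455 -2.365 2.59
vertex 1.922 -1.612 2.027
vertex 2.362 -1.951 2.918
endloop
endfacet
facet normal -0.225 -0.252 0.941
outer loop
vertex 1.455 -2.365 2.59
vertex 2.362 -1.951 2.918
vertex 0.938 -0.248 3.033
endloop
endfacet
facet normal 0.502 -0.696 -0.513
outer loop
vertex 2.362 -1.951 2.918
vertex 1.922 -1.612 2.027
vertex 2.83 -1.199 2.355
endloop
endfacet
facet normal 0.461 0.330 0.824
outer loop
vertex 2.362 -1.951 2.918
vertex 2.83 -1.199 2.355
vertex 0.938 -0.248 3.033
endloop
endfacet
facet normal 0.502 -0.696 -0.513
outer loop
vertex 2.83 -1.199 2.355
vertex 1.922 -1.612 2.027
vertex 2.39 -0.859 1.464
endloop
endfacet
facet normal 0.475 0.874 0.099
outer loop
vertex 2.83 -1.199 2.355
vertex 2.39 -0.859 1.464
vertex 0.938 -0.248 3.033
endloop
endfacet
facet normal -0.197 -0.017 -0.980
outer loop
vertex 2.351 -2.8 -4.5
vertex 1.819 -3.03 -4.389
vertex 2.035 -2.483 -4.442
endloop
endfacet
facet normal 0.686 0.712 -0.151
outer loop
vertex 2.351 -2.8 -4.5
vertex 2.035 -2.483 -4.442
vertex 2.572 -2.78 -3.403
endloop
endfacet
facet normal 0.686 0.712 -0.151
outer loop
vertex 2.572 -2.78 -3.403
vertex 2.035 -2.483 -4.442
vertex 2.256 -2.463 -3.345
endloop
endfacet
facet normal 0.199 0.019 0.980
outer loop
vertex 2.572 -2.78 -3.403
vertex 2.256 -2.463 -3.345
vertex 2.041 -3.01 -3.291
endloop
endfacet
facet normal -0.197 -0.017 -0.980
outer loop
vertex 2.035 -2.483 -4.442
vertex 1.819 -3.03 -4.389
vertex 1.592 -2.487 -4.353
endloop
endfacet
facet normal -0.012 1.000 -0.016
outer loop
vertex 2.035 -2.483 -4.442
vertex 1.592 -2.487 -4.353
vertex 2.256 -2.463 -3.345
endloop
endfacet
facet normal -0.012 1.000 -0.016
outer loop
vertex 2.256 -2.463 -3.345
vertex 1.592 -2.487 -4.353
vertex 1.813 -2.467 -3.255
endloop
endfacet
facet normal 0.199 0.019 0.980
outer loop
vertex 2.256 -2.463 -3.345
vertex 1.813 -2.467 -3.255
vertex 2.041 -3.01 -3.291
endloop
endfacet
facet normal -0.197 -0.018 -0.980
outer loop
vertex 1.592 -2.487 -4.353
vertex 1.819 -3.03 -4.389
vertex 1.283 -2.808 -4.285
endloop
endfacet
facet normal -0.701 0.702 0.128
outer loop
vertex 1.592 -2.487 -4.353
vertex 1.283 -2.808 -4.285
vertex 1.813 -2.467 -3.255
endloop
endfacet
facet normal -0.701 0.702 0.128
outer loop
vertex 1.813 -2.467 -3.255
vertex 1.283 -2.808 -4.285
vertex 1.504 -2.788 -3.187
endloop
endfacet
facet normal 0.197 0.018 0.980
outer loop
vertex 1.813 -2.467 -3.255
vertex 1.504 -2.788 -3.187
vertex 2.041 -3.01 -3.291
endloop
endfacet
facet normal -0.198 -0.020 -0.980
outer loop
vertex 1.283 -2.808 -4.285
vertex 1.819 -3.03 -4.389
vertex 1.288 -3.26 -4.277
endloop
endfacet
facet normal -0.980 -0.007 0.197
outer loop
vertex 1.283 -2.808 -4.285
vertex 1.288 -3.26 -4.277
vertex 1.504 -2.788 -3.187
endloop
endfacet
facet normal -0.980 -0.008 0.198
outer loop
vertex 1.504 -2.788 -3.187
vertex 1.288 -3.26 -4.277
vertex 1.509 -3.24 -3.18
endloop
endfacet
facet normal 0.197 0.017 0.980
outer loop
vertex 1.504 -2.788 -3.187
vertex 1.509 -3.24 -3.18
vertex 2.041 -3.01 -3.291
endloop
endfacet
facet normal -0.199 -0.019 -0.980
outer loop
vertex 1.288 -3.26 -4.277
vertex 1.819 -3.03 -4.389
vertex 1.604 -3.577 -4.335
endloop
endfacet
facet normal -0.686 -0.712 0.151
outer loop
vertex 1.288 -3.26 -4.277
vertex 1.604 -3.577 -4.335
vertex 1.509 -3.24 -3.18
endloop
endfacet
facet normal -0.686 -0.712 0.151
outer loop
vertex 1.509 -3.24 -3.18
vertex 1.604 -3.577 -4.335
vertex 1.825 -3.557 -3.238
endloop
endfacet
facet normal 0.197 0.017 0.980
outer loop
vertex 1.509 -3.24 -3.18
vertex 1.825 -3.557 -3.238
vertex 2.041 -3.01 -3.291
endloop
endfacet
facet normal -0.199 -0.019 -0.980
outer loop
vertex 1.604 -3.577 -4.335
vertex 1.819 -3.03 -4.389
vertex 2.047 -3.573 -4.425
endloop
endfacet
facet normal 0.012 -1.000 0.016
outer loop
vertex 1.604 -3.577 -4.335
vertex 2.047 -3.573 -4.425
vertex 1.825 -3.557 -3.238
endloop
endfacet
facet normal 0.012 -1.000 0.016
outer loop
vertex 1.825 -3.557 -3.238
vertex 2.047 -3.573 -4.425
vertex 2.268 -3.553 -3.327
endloop
endfacet
facet normal 0.197 0.017 0.980
outer loop
vertex 1.825 -3.557 -3.238
vertex 2.268 -3.553 -3.327
vertex 2.041 -3.01 -3.291
endloop
endfacet
facet normal -0.197 -0.018 -0.980
outer loop
vertex 2.047 -3.573 -4.425
vertex 1.819 -3.03 -4.389
vertex 2.356 -3.252 -4.493
endloop
endfacet
facet normal 0.701 -0.702 -0.128
outer loop
vertex 2.047 -3.573 -4.425
vertex 2.356 -3.252 -4.493
vertex 2.268 -3.553 -3.327
endloop
endfacet
facet normal 0.701 -0.702 -0.128
outer loop
vertex 2.268 -3.553 -3.327
vertex 2.356 -3.252 -4.493
vertex 2.577 -3.232 -3.395
endloop
endfacet
facet normal 0.197 0.018 0.980
outer loop
vertex 2.268 -3.553 -3.327
vertex 2.577 -3.232 -3.395
vertex 2.041 -3.01 -3.291
endloop
endfacet
facet normal -0.197 -0.017 -0.980
outer loop
vertex 2.356 -3.252 -4.493
vertex 1.819 -3.03 -4.389
vertex 2.351 -2.8 -4.5
endloop
endfacet
facet normal 0.980 0.008 -0.197
outer loop
vertex 2.356 -3.252 -4.493
vertex 2.351 -2.8 -4.5
vertex 2.577 -3.232 -3.395
endloop
endfacet
facet normal 0.980 0.007 -0.198
outer loop
vertex 2.577 -3.232 -3.395
vertex 2.351 -2.8 -4.5
vertex 2.572 -2.78 -3.403
endloop
endfacet
facet normal 0.198 0.020 0.980
outer loop
vertex 2.577 -3.232 -3.395
vertex 2.572 -2.78 -3.403
vertex 2.041 -3.01 -3.291
endloop
endfacet

endsolid


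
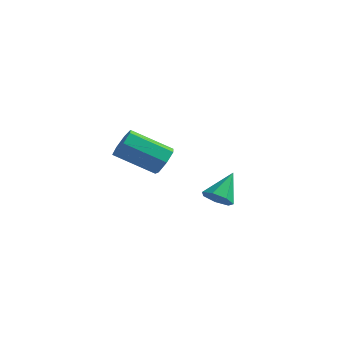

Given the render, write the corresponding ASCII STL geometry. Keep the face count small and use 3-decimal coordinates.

solid 
facet normal 0.793 0.348 -0.500
outer loop
vertex -0.431 3.065 -4.152
vertex -0.859 3.661 -4.416
vertex -0.431 3.62 -3.765
endloop
endfacet
facet normal 0.609 -0.454 0.651
outer loop
vertex -0.431 3.065 -4.152
vertex -0.431 3.62 -3.765
vertex -2.073 2.343 -3.119
endloop
endfacet
facet normal 0.608 -0.453 0.652
outer loop
vertex -2.073 2.343 -3.119
vertex -0.431 3.62 -3.765
vertex -2.074 2.899 -2.732
endloop
endfacet
facet normal -0.794 -0.348 0.498
outer loop
vertex -2.073 2.343 -3.119
vertex -2.074 2.899 -2.732
vertex -2.501 2.939 -3.384
endloop
endfacet
facet normal 0.793 0.349 -0.499
outer loop
vertex -0.431 3.62 -3.765
vertex -0.859 3.661 -4.416
vertex -0.754 4.206 -3.869
endloop
endfacet
facet normal 0.378 0.360 0.853
outer loop
vertex -0.431 3.62 -3.765
vertex -0.754 4.206 -3.869
vertex -2.074 2.899 -2.732
endloop
endfacet
facet normal 0.378 0.360 0.853
outer loop
vertex -2.074 2.899 -2.732
vertex -0.754 4.206 -3.869
vertex -2.397 3.485 -2.836
endloop
endfacet
facet normal -0.794 -0.349 0.498
outer loop
vertex -2.074 2.899 -2.732
vertex -2.397 3.485 -2.836
vertex -2.501 2.939 -3.384
endloop
endfacet
facet normal 0.794 0.348 -0.499
outer loop
vertex -0.754 4.206 -3.869
vertex -0.859 3.661 -4.416
vertex -1.155 4.381 -4.385
endloop
endfacet
facet normal -0.137 0.901 0.412
outer loop
vertex -0.754 4.206 -3.869
vertex -1.155 4.381 -4.385
vertex -2.397 3.485 -2.836
endloop
endfacet
facet normal -0.137 0.901 0.412
outer loop
vertex -2.397 3.485 -2.836
vertex -1.155 4.381 -4.385
vertex -2.798 3.66 -3.352
endloop
endfacet
facet normal -0.794 -0.349 0.498
outer loop
vertex -2.397 3.485 -2.836
vertex -2.798 3.66 -3.352
vertex -2.501 2.939 -3.384
endloop
endfacet
facet normal 0.794 0.348 -0.499
outer loop
vertex -1.155 4.381 -4.385
vertex -0.859 3.661 -4.416
vertex -1.333 4.014 -4.924
endloop
endfacet
facet normal -0.549 0.764 -0.339
outer loop
vertex -1.155 4.381 -4.385
vertex -1.333 4.014 -4.924
vertex -2.798 3.66 -3.352
endloop
endfacet
facet normal -0.548 0.765 -0.339
outer loop
vertex -2.798 3.66 -3.352
vertex -1.333 4.014 -4.924
vertex -2.976 3.293 -3.892
endloop
endfacet
facet normal -0.793 -0.349 0.499
outer loop
vertex -2.798 3.66 -3.352
vertex -2.976 3.293 -3.892
vertex -2.501 2.939 -3.384
endloop
endfacet
facet normal 0.794 0.349 -0.498
outer loop
vertex -1.333 4.014 -4.924
vertex -0.859 3.661 -4.416
vertex -1.154 3.381 -5.082
endloop
endfacet
facet normal -0.548 0.053 -0.835
outer loop
vertex -1.333 4.014 -4.924
vertex -1.154 3.381 -5.082
vertex -2.976 3.293 -3.892
endloop
endfacet
facet normal -0.548 0.052 -0.835
outer loop
vertex -2.976 3.293 -3.892
vertex -1.154 3.381 -5.082
vertex -2.797 2.659 -4.049
endloop
endfacet
facet normal -0.793 -0.348 0.500
outer loop
vertex -2.976 3.293 -3.892
vertex -2.797 2.659 -4.049
vertex -2.501 2.939 -3.384
endloop
endfacet
facet normal 0.794 0.349 -0.498
outer loop
vertex -1.154 3.381 -5.082
vertex -0.859 3.661 -4.416
vertex -0.752 2.958 -4.738
endloop
endfacet
facet normal -0.134 -0.699 -0.702
outer loop
vertex -1.154 3.381 -5.082
vertex -0.752 2.958 -4.738
vertex -2.797 2.659 -4.049
endloop
endfacet
facet normal -0.134 -0.700 -0.702
outer loop
vertex -2.797 2.659 -4.049
vertex -0.752 2.958 -4.738
vertex -2.395 2.237 -3.705
endloop
endfacet
facet normal -0.793 -0.348 0.500
outer loop
vertex -2.797 2.659 -4.049
vertex -2.395 2.237 -3.705
vertex -2.501 2.939 -3.384
endloop
endfacet
facet normal 0.794 0.349 -0.498
outer loop
vertex -0.752 2.958 -4.738
vertex -0.859 3.661 -4.416
vertex -0.431 3.065 -4.152
endloop
endfacet
facet normal 0.380 -0.924 -0.040
outer loop
vertex -0.752 2.958 -4.738
vertex -0.431 3.065 -4.152
vertex -2.395 2.237 -3.705
endloop
endfacet
facet normal 0.380 -0.924 -0.042
outer loop
vertex -2.395 2.237 -3.705
vertex -0.431 3.065 -4.152
vertex -2.073 2.343 -3.119
endloop
endfacet
facet normal -0.794 -0.348 0.499
outer loop
vertex -2.395 2.237 -3.705
vertex -2.073 2.343 -3.119
vertex -2.501 2.939 -3.384
endloop
endfacet
facet normal -0.079 -0.734 -0.675
outer loop
vertex 3.834 0.801 -4.591
vertex 3.161 0.715 -4.419
vertex 3.437 1.134 -4.907
endloop
endfacet
facet normal 0.725 0.652 -0.223
outer loop
vertex 3.834 0.801 -4.591
vertex 3.437 1.134 -4.907
vertex 3.279 1.825 -3.401
endloop
endfacet
facet normal -0.079 -0.734 -0.675
outer loop
vertex 3.437 1.134 -4.907
vertex 3.161 0.715 -4.419
vertex 2.832 1.152 -4.856
endloop
endfacet
facet normal -0.008 0.909 -0.418
outer loop
vertex 3.437 1.134 -4.907
vertex 2.832 1.152 -4.856
vertex 3.279 1.825 -3.401
endloop
endfacet
facet normal -0.079 -0.734 -0.675
outer loop
vertex 2.832 1.152 -4.856
vertex 3.161 0.715 -4.419
vertex 2.475 0.841 -4.476
endloop
endfacet
facet normal -0.713 0.694 -0.102
outer loop
vertex 2.832 1.152 -4.856
vertex 2.475 0.841 -4.476
vertex 3.279 1.825 -3.401
endloop
endfacet
facet normal -0.079 -0.735 -0.674
outer loop
vertex 2.475 0.841 -4.476
vertex 3.161 0.715 -4.419
vertex 2.634 0.435 -4.052
endloop
endfacet
facet normal -0.858 0.171 0.485
outer loop
vertex 2.475 0.841 -4.476
vertex 2.634 0.435 -4.052
vertex 3.279 1.825 -3.401
endloop
endfacet
facet normal -0.078 -0.735 -0.673
outer loop
vertex 2.634 0.435 -4.052
vertex 3.161 0.715 -4.419
vertex 3.191 0.241 -3.905
endloop
endfacet
facet normal -0.332 -0.269 0.904
outer loop
vertex 2.634 0.435 -4.052
vertex 3.191 0.241 -3.905
vertex 3.279 1.825 -3.401
endloop
endfacet
facet normal -0.078 -0.735 -0.673
outer loop
vertex 3.191 0.241 -3.905
vertex 3.161 0.715 -4.419
vertex 3.725 0.404 -4.145
endloop
endfacet
facet normal 0.465 -0.292 0.836
outer loop
vertex 3.191 0.241 -3.905
vertex 3.725 0.404 -4.145
vertex 3.279 1.825 -3.401
endloop
endfacet
facet normal -0.078 -0.735 -0.673
outer loop
vertex 3.725 0.404 -4.145
vertex 3.161 0.715 -4.419
vertex 3.834 0.801 -4.591
endloop
endfacet
facet normal 0.935 0.119 0.334
outer loop
vertex 3.725 0.404 -4.145
vertex 3.834 0.801 -4.591
vertex 3.279 1.825 -3.401
endloop
endfacet

endsolid


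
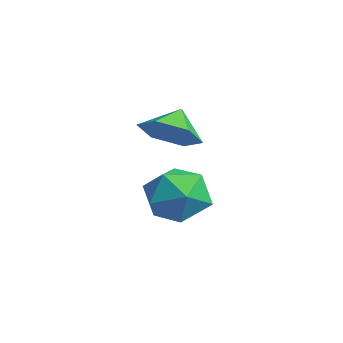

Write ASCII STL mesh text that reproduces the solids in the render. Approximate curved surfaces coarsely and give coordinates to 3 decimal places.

solid 
facet normal -0.843 0.506 0.183
outer loop
vertex -0.9 0.228 -3.057
vertex -0.616 0.3 -1.949
vertex -0.283 1.118 -2.679
endloop
endfacet
facet normal -0.611 0.628 -0.482
outer loop
vertex -0.9 0.228 -3.057
vertex -0.283 1.118 -2.679
vertex -0.015 0.616 -3.674
endloop
endfacet
facet normal -0.572 0.002 -0.820
outer loop
vertex -0.9 0.228 -3.057
vertex -0.015 0.616 -3.674
vertex -0.183 -0.512 -3.559
endloop
endfacet
facet normal -0.780 -0.509 -0.364
outer loop
vertex -0.9 0.228 -3.057
vertex -0.183 -0.512 -3.559
vertex -0.554 -0.707 -2.492
endloop
endfacet
facet normal -0.947 -0.196 0.255
outer loop
vertex -0.9 0.228 -3.057
vertex -0.554 -0.707 -2.492
vertex -0.616 0.3 -1.949
endloop
endfacet
facet normal 0.048 0.897 -0.439
outer loop
vertex -0.015 0.616 -3.674
vertex -0.283 1.118 -2.679
vertex 0.814 0.927 -2.948
endloop
endfacet
facet normal -0.326 0.700 0.635
outer loop
vertex -0.283 1.118 -2.679
vertex -0.616 0.3 -1.949
vertex 0.443 0.732 -1.881
endloop
endfacet
facet normal -0.495 -0.436 0.752
outer loop
vertex -0.616 0.3 -1.949
vertex -0.554 -0.707 -2.492
vertex 0.275 -0.396 -1.766
endloop
endfacet
facet normal -0.225 -0.942 -0.250
outer loop
vertex -0.554 -0.707 -2.492
vertex -0.183 -0.512 -3.559
vertex 0.543 -0.898 -2.761
endloop
endfacet
facet normal 0.111 -0.117 -0.987
outer loop
vertex -0.183 -0.512 -3.559
vertex -0.015 0.616 -3.674
vertex 0.876 -0.08 -3.491
endloop
endfacet
facet normal 0.780 0.509 0.364
outer loop
vertex 1.16 -0.008 -2.383
vertex 0.814 0.927 -2.948
vertex 0.443 0.732 -1.881
endloop
endfacet
facet normal 0.572 -0.002 0.820
outer loop
vertex 1.16 -0.008 -2.383
vertex 0.443 0.732 -1.881
vertex 0.275 -0.396 -1.766
endloop
endfacet
facet normal 0.611 -0.628 0.482
outer loop
vertex 1.16 -0.008 -2.383
vertex 0.275 -0.396 -1.766
vertex 0.543 -0.898 -2.761
endloop
endfacet
facet normal 0.843 -0.506 -0.183
outer loop
vertex 1.16 -0.008 -2.383
vertex 0.543 -0.898 -2.761
vertex 0.876 -0.08 -3.491
endloop
endfacet
facet normal 0.947 0.196 -0.255
outer loop
vertex 1.16 -0.008 -2.383
vertex 0.876 -0.08 -3.491
vertex 0.814 0.927 -2.948
endloop
endfacet
facet normal 0.225 0.942 0.250
outer loop
vertex 0.443 0.732 -1.881
vertex 0.814 0.927 -2.948
vertex -0.283 1.118 -2.679
endloop
endfacet
facet normal -0.111 0.117 0.987
outer loop
vertex 0.275 -0.396 -1.766
vertex 0.443 0.732 -1.881
vertex -0.616 0.3 -1.949
endloop
endfacet
facet normal -0.048 -0.897 0.439
outer loop
vertex 0.543 -0.898 -2.761
vertex 0.275 -0.396 -1.766
vertex -0.554 -0.707 -2.492
endloop
endfacet
facet normal 0.326 -0.700 -0.635
outer loop
vertex 0.876 -0.08 -3.491
vertex 0.543 -0.898 -2.761
vertex -0.183 -0.512 -3.559
endloop
endfacet
facet normal 0.495 0.436 -0.752
outer loop
vertex 0.814 0.927 -2.948
vertex 0.876 -0.08 -3.491
vertex -0.015 0.616 -3.674
endloop
endfacet
facet normal 0.460 -0.526 -0.715
outer loop
vertex 2.139 0.082 0.045
vertex 1.675 -0.718 0.335
vertex 1.279 -0.146 -0.341
endloop
endfacet
facet normal -0.261 0.965 0.011
outer loop
vertex 2.139 0.082 0.045
vertex 1.279 -0.146 -0.341
vertex 1.205 -0.182 1.065
endloop
endfacet
facet normal 0.460 -0.526 -0.715
outer loop
vertex 1.279 -0.146 -0.341
vertex 1.675 -0.718 0.335
vertex 0.815 -0.947 -0.05
endloop
endfacet
facet normal -0.870 0.492 -0.033
outer loop
vertex 1.279 -0.146 -0.341
vertex 0.815 -0.947 -0.05
vertex 1.205 -0.182 1.065
endloop
endfacet
facet normal 0.460 -0.527 -0.715
outer loop
vertex 0.815 -0.947 -0.05
vertex 1.675 -0.718 0.335
vertex 1.21 -1.519 0.626
endloop
endfacet
facet normal -0.902 -0.138 0.410
outer loop
vertex 0.815 -0.947 -0.05
vertex 1.21 -1.519 0.626
vertex 1.205 -0.182 1.065
endloop
endfacet
facet normal 0.460 -0.527 -0.715
outer loop
vertex 1.21 -1.519 0.626
vertex 1.675 -0.718 0.335
vertex 2.07 -1.291 1.012
endloop
endfacet
facet normal -0.325 -0.296 0.898
outer loop
vertex 1.21 -1.519 0.626
vertex 2.07 -1.291 1.012
vertex 1.205 -0.182 1.065
endloop
endfacet
facet normal 0.460 -0.527 -0.715
outer loop
vertex 2.07 -1.291 1.012
vertex 1.675 -0.718 0.335
vertex 2.535 -0.49 0.721
endloop
endfacet
facet normal 0.285 0.177 0.942
outer loop
vertex 2.07 -1.291 1.012
vertex 2.535 -0.49 0.721
vertex 1.205 -0.182 1.065
endloop
endfacet
facet normal 0.460 -0.526 -0.715
outer loop
vertex 2.535 -0.49 0.721
vertex 1.675 -0.718 0.335
vertex 2.139 0.082 0.045
endloop
endfacet
facet normal 0.316 0.807 0.498
outer loop
vertex 2.535 -0.49 0.721
vertex 2.139 0.082 0.045
vertex 1.205 -0.182 1.065
endloop
endfacet

endsolid


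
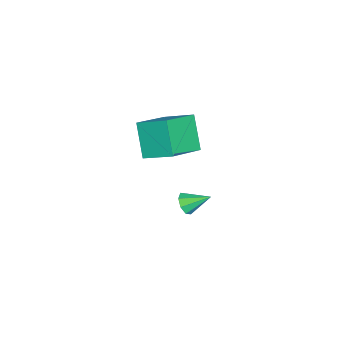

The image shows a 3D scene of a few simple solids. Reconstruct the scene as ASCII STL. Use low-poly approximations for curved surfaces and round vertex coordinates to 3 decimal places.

solid 
facet normal 0.134 -0.852 -0.506
outer loop
vertex 2.673 -1.137 0.249
vertex 2.177 -1.09 0.039
vertex 2.67 -0.926 -0.107
endloop
endfacet
facet normal 0.856 0.448 0.258
outer loop
vertex 2.673 -1.137 0.249
vertex 2.67 -0.926 -0.107
vertex 2.023 -0.11 0.621
endloop
endfacet
facet normal 0.133 -0.852 -0.507
outer loop
vertex 2.67 -0.926 -0.107
vertex 2.177 -1.09 0.039
vertex 2.379 -0.811 -0.377
endloop
endfacet
facet normal 0.587 0.746 -0.315
outer loop
vertex 2.67 -0.926 -0.107
vertex 2.379 -0.811 -0.377
vertex 2.023 -0.11 0.621
endloop
endfacet
facet normal 0.134 -0.852 -0.506
outer loop
vertex 2.379 -0.811 -0.377
vertex 2.177 -1.09 0.039
vertex 1.97 -0.86 -0.403
endloop
endfacet
facet normal -0.059 0.807 -0.588
outer loop
vertex 2.379 -0.811 -0.377
vertex 1.97 -0.86 -0.403
vertex 2.023 -0.11 0.621
endloop
endfacet
facet normal 0.134 -0.852 -0.506
outer loop
vertex 1.97 -0.86 -0.403
vertex 2.177 -1.09 0.039
vertex 1.682 -1.043 -0.171
endloop
endfacet
facet normal -0.699 0.594 -0.399
outer loop
vertex 1.97 -0.86 -0.403
vertex 1.682 -1.043 -0.171
vertex 2.023 -0.11 0.621
endloop
endfacet
facet normal 0.134 -0.852 -0.507
outer loop
vertex 1.682 -1.043 -0.171
vertex 2.177 -1.09 0.039
vertex 1.684 -1.254 0.184
endloop
endfacet
facet normal -0.963 0.231 0.143
outer loop
vertex 1.682 -1.043 -0.171
vertex 1.684 -1.254 0.184
vertex 2.023 -0.11 0.621
endloop
endfacet
facet normal 0.135 -0.852 -0.506
outer loop
vertex 1.684 -1.254 0.184
vertex 2.177 -1.09 0.039
vertex 1.975 -1.369 0.455
endloop
endfacet
facet normal -0.694 -0.068 0.717
outer loop
vertex 1.684 -1.254 0.184
vertex 1.975 -1.369 0.455
vertex 2.023 -0.11 0.621
endloop
endfacet
facet normal 0.134 -0.852 -0.506
outer loop
vertex 1.975 -1.369 0.455
vertex 2.177 -1.09 0.039
vertex 2.384 -1.32 0.481
endloop
endfacet
facet normal -0.048 -0.129 0.991
outer loop
vertex 1.975 -1.369 0.455
vertex 2.384 -1.32 0.481
vertex 2.023 -0.11 0.621
endloop
endfacet
facet normal 0.133 -0.852 -0.506
outer loop
vertex 2.384 -1.32 0.481
vertex 2.177 -1.09 0.039
vertex 2.673 -1.137 0.249
endloop
endfacet
facet normal 0.591 0.084 0.802
outer loop
vertex 2.384 -1.32 0.481
vertex 2.673 -1.137 0.249
vertex 2.023 -0.11 0.621
endloop
endfacet
facet normal -0.519 -0.328 0.789
outer loop
vertex -2.526 -4.743 0.117
vertex -2.288 -3.353 0.852
vertex -4.142 -4.055 -0.66
endloop
endfacet
facet normal -0.150 -0.874 -0.462
outer loop
vertex -3.212 -3.467 -2.072
vertex -2.526 -4.743 0.117
vertex -4.142 -4.055 -0.66
endloop
endfacet
facet normal -0.519 -0.328 0.789
outer loop
vertex -4.142 -4.055 -0.66
vertex -2.288 -3.353 0.852
vertex -3.903 -2.665 0.075
endloop
endfacet
facet normal -0.841 0.359 -0.405
outer loop
vertex -3.903 -2.665 0.075
vertex -3.212 -3.467 -2.072
vertex -4.142 -4.055 -0.66
endloop
endfacet
facet normal 0.841 -0.358 0.405
outer loop
vertex -2.526 -4.743 0.117
vertex -1.358 -2.765 -0.56
vertex -2.288 -3.353 0.852
endloop
endfacet
facet normal -0.150 -0.874 -0.462
outer loop
vertex -1.597 -4.155 -1.295
vertex -2.526 -4.743 0.117
vertex -3.212 -3.467 -2.072
endloop
endfacet
facet normal 0.841 -0.358 0.404
outer loop
vertex -1.597 -4.155 -1.295
vertex -1.358 -2.765 -0.56
vertex -2.526 -4.743 0.117
endloop
endfacet
facet normal 0.150 0.874 0.463
outer loop
vertex -2.288 -3.353 0.852
vertex -1.358 -2.765 -0.56
vertex -3.903 -2.665 0.075
endloop
endfacet
facet normal -0.842 0.358 -0.405
outer loop
vertex -2.974 -2.077 -1.337
vertex -3.212 -3.467 -2.072
vertex -3.903 -2.665 0.075
endloop
endfacet
facet normal 0.150 0.874 0.462
outer loop
vertex -3.903 -2.665 0.075
vertex -1.358 -2.765 -0.56
vertex -2.974 -2.077 -1.337
endloop
endfacet
facet normal 0.519 0.328 -0.789
outer loop
vertex -2.974 -2.077 -1.337
vertex -1.597 -4.155 -1.295
vertex -3.212 -3.467 -2.072
endloop
endfacet
facet normal 0.519 0.328 -0.789
outer loop
vertex -1.358 -2.765 -0.56
vertex -1.597 -4.155 -1.295
vertex -2.974 -2.077 -1.337
endloop
endfacet

endsolid


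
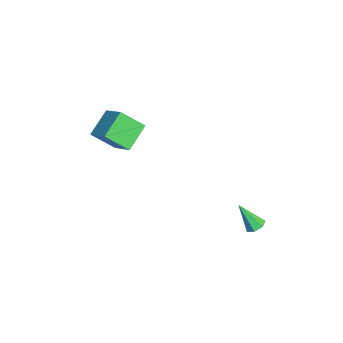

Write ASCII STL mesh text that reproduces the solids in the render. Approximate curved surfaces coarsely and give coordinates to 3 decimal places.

solid 
facet normal -0.670 0.509 0.541
outer loop
vertex -4.122 -3.503 4.57
vertex -2.83 -2.748 5.459
vertex -4.075 -2.143 3.347
endloop
endfacet
facet normal -0.743 -0.433 -0.510
outer loop
vertex -2.83 -3.092 2.341
vertex -4.122 -3.503 4.57
vertex -4.075 -2.143 3.347
endloop
endfacet
facet normal -0.669 0.510 0.541
outer loop
vertex -4.075 -2.143 3.347
vertex -2.83 -2.748 5.459
vertex -2.783 -1.389 4.235
endloop
endfacet
facet normal 0.026 0.743 -0.669
outer loop
vertex -2.783 -1.389 4.235
vertex -2.83 -3.092 2.341
vertex -4.075 -2.143 3.347
endloop
endfacet
facet normal -0.026 -0.743 0.669
outer loop
vertex -4.122 -3.503 4.57
vertex -1.585 -3.697 4.453
vertex -2.83 -2.748 5.459
endloop
endfacet
facet normal -0.742 -0.434 -0.510
outer loop
vertex -2.877 -4.451 3.565
vertex -4.122 -3.503 4.57
vertex -2.83 -3.092 2.341
endloop
endfacet
facet normal -0.026 -0.743 0.669
outer loop
vertex -2.877 -4.451 3.565
vertex -1.585 -3.697 4.453
vertex -4.122 -3.503 4.57
endloop
endfacet
facet normal 0.743 0.434 0.510
outer loop
vertex -2.83 -2.748 5.459
vertex -1.585 -3.697 4.453
vertex -2.783 -1.389 4.235
endloop
endfacet
facet normal 0.026 0.743 -0.669
outer loop
vertex -1.538 -2.337 3.23
vertex -2.83 -3.092 2.341
vertex -2.783 -1.389 4.235
endloop
endfacet
facet normal 0.742 0.434 0.511
outer loop
vertex -2.783 -1.389 4.235
vertex -1.585 -3.697 4.453
vertex -1.538 -2.337 3.23
endloop
endfacet
facet normal 0.670 -0.510 -0.540
outer loop
vertex -1.538 -2.337 3.23
vertex -2.877 -4.451 3.565
vertex -2.83 -3.092 2.341
endloop
endfacet
facet normal 0.669 -0.510 -0.541
outer loop
vertex -1.585 -3.697 4.453
vertex -2.877 -4.451 3.565
vertex -1.538 -2.337 3.23
endloop
endfacet
facet normal 0.178 0.492 -0.852
outer loop
vertex 3.669 4.097 0.412
vertex 3.063 4.211 0.351
vertex 3.494 4.552 0.638
endloop
endfacet
facet normal 0.836 0.050 0.547
outer loop
vertex 3.669 4.097 0.412
vertex 3.494 4.552 0.638
vertex 2.737 3.309 1.909
endloop
endfacet
facet normal 0.177 0.493 -0.852
outer loop
vertex 3.494 4.552 0.638
vertex 3.063 4.211 0.351
vertex 2.993 4.751 0.649
endloop
endfacet
facet normal 0.258 0.609 0.750
outer loop
vertex 3.494 4.552 0.638
vertex 2.993 4.751 0.649
vertex 2.737 3.309 1.909
endloop
endfacet
facet normal 0.178 0.493 -0.852
outer loop
vertex 2.993 4.751 0.649
vertex 3.063 4.211 0.351
vertex 2.546 4.543 0.435
endloop
endfacet
facet normal -0.555 0.601 0.575
outer loop
vertex 2.993 4.751 0.649
vertex 2.546 4.543 0.435
vertex 2.737 3.309 1.909
endloop
endfacet
facet normal 0.178 0.492 -0.852
outer loop
vertex 2.546 4.543 0.435
vertex 3.063 4.211 0.351
vertex 2.487 4.085 0.158
endloop
endfacet
facet normal -0.987 0.033 0.156
outer loop
vertex 2.546 4.543 0.435
vertex 2.487 4.085 0.158
vertex 2.737 3.309 1.909
endloop
endfacet
facet normal 0.177 0.494 -0.851
outer loop
vertex 2.487 4.085 0.158
vertex 3.063 4.211 0.351
vertex 2.862 3.723 0.026
endloop
endfacet
facet normal -0.716 -0.670 -0.195
outer loop
vertex 2.487 4.085 0.158
vertex 2.862 3.723 0.026
vertex 2.737 3.309 1.909
endloop
endfacet
facet normal 0.178 0.494 -0.851
outer loop
vertex 2.862 3.723 0.026
vertex 3.063 4.211 0.351
vertex 3.388 3.728 0.139
endloop
endfacet
facet normal 0.055 -0.976 -0.211
outer loop
vertex 2.862 3.723 0.026
vertex 3.388 3.728 0.139
vertex 2.737 3.309 1.909
endloop
endfacet
facet normal 0.179 0.494 -0.851
outer loop
vertex 3.388 3.728 0.139
vertex 3.063 4.211 0.351
vertex 3.669 4.097 0.412
endloop
endfacet
facet normal 0.746 -0.656 0.119
outer loop
vertex 3.388 3.728 0.139
vertex 3.669 4.097 0.412
vertex 2.737 3.309 1.909
endloop
endfacet

endsolid


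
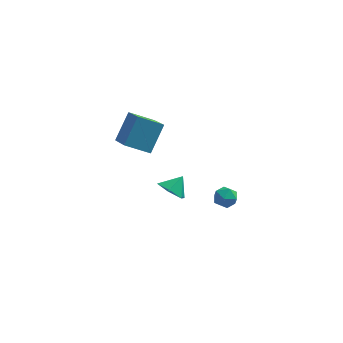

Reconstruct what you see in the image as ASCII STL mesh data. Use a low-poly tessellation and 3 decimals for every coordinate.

solid 
facet normal -0.736 0.563 0.377
outer loop
vertex 1.248 2.038 -3.674
vertex 1.338 1.734 -3.045
vertex 1.699 2.316 -3.209
endloop
endfacet
facet normal -0.400 0.904 -0.152
outer loop
vertex 1.248 2.038 -3.674
vertex 1.699 2.316 -3.209
vertex 1.874 2.279 -3.89
endloop
endfacet
facet normal -0.448 0.501 -0.740
outer loop
vertex 1.248 2.038 -3.674
vertex 1.874 2.279 -3.89
vertex 1.621 1.673 -4.147
endloop
endfacet
facet normal -0.814 -0.089 -0.574
outer loop
vertex 1.248 2.038 -3.674
vertex 1.621 1.673 -4.147
vertex 1.29 1.337 -3.625
endloop
endfacet
facet normal -0.992 -0.051 0.117
outer loop
vertex 1.248 2.038 -3.674
vertex 1.29 1.337 -3.625
vertex 1.338 1.734 -3.045
endloop
endfacet
facet normal 0.290 0.957 0.023
outer loop
vertex 1.874 2.279 -3.89
vertex 1.699 2.316 -3.209
vertex 2.35 2.123 -3.395
endloop
endfacet
facet normal -0.253 0.405 0.879
outer loop
vertex 1.699 2.316 -3.209
vertex 1.338 1.734 -3.045
vertex 2.019 1.787 -2.873
endloop
endfacet
facet normal -0.668 -0.587 0.457
outer loop
vertex 1.338 1.734 -3.045
vertex 1.29 1.337 -3.625
vertex 1.766 1.181 -3.13
endloop
endfacet
facet normal -0.381 -0.649 -0.659
outer loop
vertex 1.29 1.337 -3.625
vertex 1.621 1.673 -4.147
vertex 1.941 1.144 -3.811
endloop
endfacet
facet normal 0.211 0.306 -0.928
outer loop
vertex 1.621 1.673 -4.147
vertex 1.874 2.279 -3.89
vertex 2.302 1.726 -3.975
endloop
endfacet
facet normal 0.814 0.089 0.574
outer loop
vertex 2.392 1.422 -3.346
vertex 2.35 2.123 -3.395
vertex 2.019 1.787 -2.873
endloop
endfacet
facet normal 0.448 -0.501 0.740
outer loop
vertex 2.392 1.422 -3.346
vertex 2.019 1.787 -2.873
vertex 1.766 1.181 -3.13
endloop
endfacet
facet normal 0.400 -0.904 0.152
outer loop
vertex 2.392 1.422 -3.346
vertex 1.766 1.181 -3.13
vertex 1.941 1.144 -3.811
endloop
endfacet
facet normal 0.736 -0.563 -0.377
outer loop
vertex 2.392 1.422 -3.346
vertex 1.941 1.144 -3.811
vertex 2.302 1.726 -3.975
endloop
endfacet
facet normal 0.992 0.051 -0.117
outer loop
vertex 2.392 1.422 -3.346
vertex 2.302 1.726 -3.975
vertex 2.35 2.123 -3.395
endloop
endfacet
facet normal 0.381 0.649 0.659
outer loop
vertex 2.019 1.787 -2.873
vertex 2.35 2.123 -3.395
vertex 1.699 2.316 -3.209
endloop
endfacet
facet normal -0.211 -0.306 0.928
outer loop
vertex 1.766 1.181 -3.13
vertex 2.019 1.787 -2.873
vertex 1.338 1.734 -3.045
endloop
endfacet
facet normal -0.290 -0.957 -0.023
outer loop
vertex 1.941 1.144 -3.811
vertex 1.766 1.181 -3.13
vertex 1.29 1.337 -3.625
endloop
endfacet
facet normal 0.253 -0.405 -0.879
outer loop
vertex 2.302 1.726 -3.975
vertex 1.941 1.144 -3.811
vertex 1.621 1.673 -4.147
endloop
endfacet
facet normal 0.668 0.587 -0.457
outer loop
vertex 2.35 2.123 -3.395
vertex 2.302 1.726 -3.975
vertex 1.874 2.279 -3.89
endloop
endfacet
facet normal -0.527 -0.507 -0.682
outer loop
vertex -0.016 -0.837 -1.321
vertex -0.669 -0.848 -0.808
vertex -0.574 -0.223 -1.346
endloop
endfacet
facet normal 0.729 0.654 -0.204
outer loop
vertex -0.016 -0.837 -1.321
vertex -0.574 -0.223 -1.346
vertex -0.131 -0.332 -0.112
endloop
endfacet
facet normal -0.527 -0.507 -0.682
outer loop
vertex -0.574 -0.223 -1.346
vertex -0.669 -0.848 -0.808
vertex -1.227 -0.234 -0.833
endloop
endfacet
facet normal 0.041 0.996 0.073
outer loop
vertex -0.574 -0.223 -1.346
vertex -1.227 -0.234 -0.833
vertex -0.131 -0.332 -0.112
endloop
endfacet
facet normal -0.527 -0.507 -0.682
outer loop
vertex -1.227 -0.234 -0.833
vertex -0.669 -0.848 -0.808
vertex -1.321 -0.86 -0.295
endloop
endfacet
facet normal -0.385 0.634 0.671
outer loop
vertex -1.227 -0.234 -0.833
vertex -1.321 -0.86 -0.295
vertex -0.131 -0.332 -0.112
endloop
endfacet
facet normal -0.527 -0.506 -0.682
outer loop
vertex -1.321 -0.86 -0.295
vertex -0.669 -0.848 -0.808
vertex -0.764 -1.474 -0.27
endloop
endfacet
facet normal -0.121 -0.070 0.990
outer loop
vertex -1.321 -0.86 -0.295
vertex -0.764 -1.474 -0.27
vertex -0.131 -0.332 -0.112
endloop
endfacet
facet normal -0.527 -0.507 -0.682
outer loop
vertex -0.764 -1.474 -0.27
vertex -0.669 -0.848 -0.808
vertex -0.111 -1.462 -0.783
endloop
endfacet
facet normal 0.567 -0.413 0.712
outer loop
vertex -0.764 -1.474 -0.27
vertex -0.111 -1.462 -0.783
vertex -0.131 -0.332 -0.112
endloop
endfacet
facet normal -0.527 -0.507 -0.682
outer loop
vertex -0.111 -1.462 -0.783
vertex -0.669 -0.848 -0.808
vertex -0.016 -0.837 -1.321
endloop
endfacet
facet normal 0.992 -0.051 0.116
outer loop
vertex -0.111 -1.462 -0.783
vertex -0.016 -0.837 -1.321
vertex -0.131 -0.332 -0.112
endloop
endfacet
facet normal -0.890 -0.089 0.448
outer loop
vertex -2.309 -0.008 3.954
vertex -2.911 1.423 3.043
vertex -2.846 -1.047 2.679
endloop
endfacet
facet normal 0.334 -0.795 0.507
outer loop
vertex -1.609 -0.923 2.057
vertex -2.309 -0.008 3.954
vertex -2.846 -1.047 2.679
endloop
endfacet
facet normal -0.890 -0.089 0.448
outer loop
vertex -2.846 -1.047 2.679
vertex -2.911 1.423 3.043
vertex -3.448 0.384 1.768
endloop
endfacet
facet normal -0.311 -0.600 -0.737
outer loop
vertex -3.448 0.384 1.768
vertex -1.609 -0.923 2.057
vertex -2.846 -1.047 2.679
endloop
endfacet
facet normal 0.311 0.600 0.737
outer loop
vertex -2.309 -0.008 3.954
vertex -1.674 1.547 2.421
vertex -2.911 1.423 3.043
endloop
endfacet
facet normal 0.334 -0.795 0.507
outer loop
vertex -1.072 0.116 3.332
vertex -2.309 -0.008 3.954
vertex -1.609 -0.923 2.057
endloop
endfacet
facet normal 0.311 0.600 0.737
outer loop
vertex -1.072 0.116 3.332
vertex -1.674 1.547 2.421
vertex -2.309 -0.008 3.954
endloop
endfacet
facet normal -0.334 0.795 -0.507
outer loop
vertex -2.911 1.423 3.043
vertex -1.674 1.547 2.421
vertex -3.448 0.384 1.768
endloop
endfacet
facet normal -0.311 -0.600 -0.737
outer loop
vertex -2.211 0.508 1.146
vertex -1.609 -0.923 2.057
vertex -3.448 0.384 1.768
endloop
endfacet
facet normal -0.334 0.795 -0.507
outer loop
vertex -3.448 0.384 1.768
vertex -1.674 1.547 2.421
vertex -2.211 0.508 1.146
endloop
endfacet
facet normal 0.890 0.089 -0.448
outer loop
vertex -2.211 0.508 1.146
vertex -1.072 0.116 3.332
vertex -1.609 -0.923 2.057
endloop
endfacet
facet normal 0.890 0.089 -0.448
outer loop
vertex -1.674 1.547 2.421
vertex -1.072 0.116 3.332
vertex -2.211 0.508 1.146
endloop
endfacet

endsolid


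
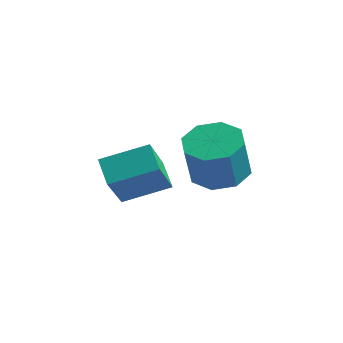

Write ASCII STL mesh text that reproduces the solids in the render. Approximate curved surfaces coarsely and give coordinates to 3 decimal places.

solid 
facet normal -0.761 -0.569 -0.313
outer loop
vertex 0.516 0.647 2.126
vertex -0.037 1.16 2.538
vertex 0.375 1.581 0.773
endloop
endfacet
facet normal 0.644 -0.597 -0.479
outer loop
vertex 1.417 2.36 1.202
vertex 0.516 0.647 2.126
vertex 0.375 1.581 0.773
endloop
endfacet
facet normal -0.760 -0.569 -0.313
outer loop
vertex 0.375 1.581 0.773
vertex -0.037 1.16 2.538
vertex -0.179 2.094 1.185
endloop
endfacet
facet normal -0.086 0.566 -0.820
outer loop
vertex -0.179 2.094 1.185
vertex 1.417 2.36 1.202
vertex 0.375 1.581 0.773
endloop
endfacet
facet normal 0.086 -0.566 0.820
outer loop
vertex 0.516 0.647 2.126
vertex 1.005 1.939 2.967
vertex -0.037 1.16 2.538
endloop
endfacet
facet normal 0.643 -0.597 -0.480
outer loop
vertex 1.559 1.426 2.555
vertex 0.516 0.647 2.126
vertex 1.417 2.36 1.202
endloop
endfacet
facet normal 0.086 -0.566 0.820
outer loop
vertex 1.559 1.426 2.555
vertex 1.005 1.939 2.967
vertex 0.516 0.647 2.126
endloop
endfacet
facet normal -0.643 0.597 0.479
outer loop
vertex -0.037 1.16 2.538
vertex 1.005 1.939 2.967
vertex -0.179 2.094 1.185
endloop
endfacet
facet normal -0.086 0.566 -0.820
outer loop
vertex 0.864 2.873 1.614
vertex 1.417 2.36 1.202
vertex -0.179 2.094 1.185
endloop
endfacet
facet normal -0.643 0.597 0.479
outer loop
vertex -0.179 2.094 1.185
vertex 1.005 1.939 2.967
vertex 0.864 2.873 1.614
endloop
endfacet
facet normal 0.761 0.569 0.313
outer loop
vertex 0.864 2.873 1.614
vertex 1.559 1.426 2.555
vertex 1.417 2.36 1.202
endloop
endfacet
facet normal 0.760 0.569 0.314
outer loop
vertex 1.005 1.939 2.967
vertex 1.559 1.426 2.555
vertex 0.864 2.873 1.614
endloop
endfacet
facet normal 0.049 0.220 -0.974
outer loop
vertex 3.617 2.135 3.197
vertex 3.181 1.497 3.031
vertex 3.024 2.254 3.194
endloop
endfacet
facet normal 0.191 0.955 0.225
outer loop
vertex 3.617 2.135 3.197
vertex 3.024 2.254 3.194
vertex 3.555 1.86 4.415
endloop
endfacet
facet normal 0.192 0.955 0.225
outer loop
vertex 3.555 1.86 4.415
vertex 3.024 2.254 3.194
vertex 2.962 1.98 4.412
endloop
endfacet
facet normal -0.049 -0.220 0.974
outer loop
vertex 3.555 1.86 4.415
vertex 2.962 1.98 4.412
vertex 3.119 1.223 4.249
endloop
endfacet
facet normal 0.050 0.220 -0.974
outer loop
vertex 3.024 2.254 3.194
vertex 3.181 1.497 3.031
vertex 2.524 1.93 3.095
endloop
endfacet
facet normal -0.559 0.815 0.155
outer loop
vertex 3.024 2.254 3.194
vertex 2.524 1.93 3.095
vertex 2.962 1.98 4.412
endloop
endfacet
facet normal -0.558 0.815 0.155
outer loop
vertex 2.962 1.98 4.412
vertex 2.524 1.93 3.095
vertex 2.461 1.656 4.313
endloop
endfacet
facet normal -0.050 -0.220 0.974
outer loop
vertex 2.962 1.98 4.412
vertex 2.461 1.656 4.313
vertex 3.119 1.223 4.249
endloop
endfacet
facet normal 0.050 0.220 -0.974
outer loop
vertex 2.524 1.93 3.095
vertex 3.181 1.497 3.031
vertex 2.408 1.353 2.959
endloop
endfacet
facet normal -0.980 0.198 -0.006
outer loop
vertex 2.524 1.93 3.095
vertex 2.408 1.353 2.959
vertex 2.461 1.656 4.313
endloop
endfacet
facet normal -0.981 0.196 -0.006
outer loop
vertex 2.461 1.656 4.313
vertex 2.408 1.353 2.959
vertex 2.346 1.078 4.177
endloop
endfacet
facet normal -0.050 -0.219 0.974
outer loop
vertex 2.461 1.656 4.313
vertex 2.346 1.078 4.177
vertex 3.119 1.223 4.249
endloop
endfacet
facet normal 0.050 0.220 -0.974
outer loop
vertex 2.408 1.353 2.959
vertex 3.181 1.497 3.031
vertex 2.745 0.86 2.865
endloop
endfacet
facet normal -0.829 -0.535 -0.163
outer loop
vertex 2.408 1.353 2.959
vertex 2.745 0.86 2.865
vertex 2.346 1.078 4.177
endloop
endfacet
facet normal -0.829 -0.535 -0.163
outer loop
vertex 2.346 1.078 4.177
vertex 2.745 0.86 2.865
vertex 2.683 0.585 4.083
endloop
endfacet
facet normal -0.050 -0.220 0.974
outer loop
vertex 2.346 1.078 4.177
vertex 2.683 0.585 4.083
vertex 3.119 1.223 4.249
endloop
endfacet
facet normal 0.049 0.220 -0.974
outer loop
vertex 2.745 0.86 2.865
vertex 3.181 1.497 3.031
vertex 3.338 0.74 2.868
endloop
endfacet
facet normal -0.192 -0.955 -0.225
outer loop
vertex 2.745 0.86 2.865
vertex 3.338 0.74 2.868
vertex 2.683 0.585 4.083
endloop
endfacet
facet normal -0.191 -0.956 -0.225
outer loop
vertex 2.683 0.585 4.083
vertex 3.338 0.74 2.868
vertex 3.276 0.466 4.086
endloop
endfacet
facet normal -0.049 -0.220 0.974
outer loop
vertex 2.683 0.585 4.083
vertex 3.276 0.466 4.086
vertex 3.119 1.223 4.249
endloop
endfacet
facet normal 0.050 0.220 -0.974
outer loop
vertex 3.338 0.74 2.868
vertex 3.181 1.497 3.031
vertex 3.839 1.064 2.967
endloop
endfacet
facet normal 0.558 -0.815 -0.155
outer loop
vertex 3.338 0.74 2.868
vertex 3.839 1.064 2.967
vertex 3.276 0.466 4.086
endloop
endfacet
facet normal 0.559 -0.815 -0.154
outer loop
vertex 3.276 0.466 4.086
vertex 3.839 1.064 2.967
vertex 3.776 0.79 4.185
endloop
endfacet
facet normal -0.050 -0.220 0.974
outer loop
vertex 3.276 0.466 4.086
vertex 3.776 0.79 4.185
vertex 3.119 1.223 4.249
endloop
endfacet
facet normal 0.050 0.219 -0.974
outer loop
vertex 3.839 1.064 2.967
vertex 3.181 1.497 3.031
vertex 3.954 1.642 3.103
endloop
endfacet
facet normal 0.980 -0.197 0.006
outer loop
vertex 3.839 1.064 2.967
vertex 3.954 1.642 3.103
vertex 3.776 0.79 4.185
endloop
endfacet
facet normal 0.980 -0.198 0.005
outer loop
vertex 3.776 0.79 4.185
vertex 3.954 1.642 3.103
vertex 3.892 1.367 4.321
endloop
endfacet
facet normal -0.050 -0.220 0.974
outer loop
vertex 3.776 0.79 4.185
vertex 3.892 1.367 4.321
vertex 3.119 1.223 4.249
endloop
endfacet
facet normal 0.050 0.220 -0.974
outer loop
vertex 3.954 1.642 3.103
vertex 3.181 1.497 3.031
vertex 3.617 2.135 3.197
endloop
endfacet
facet normal 0.829 0.535 0.163
outer loop
vertex 3.954 1.642 3.103
vertex 3.617 2.135 3.197
vertex 3.892 1.367 4.321
endloop
endfacet
facet normal 0.829 0.535 0.163
outer loop
vertex 3.892 1.367 4.321
vertex 3.617 2.135 3.197
vertex 3.555 1.86 4.415
endloop
endfacet
facet normal -0.050 -0.220 0.974
outer loop
vertex 3.892 1.367 4.321
vertex 3.555 1.86 4.415
vertex 3.119 1.223 4.249
endloop
endfacet

endsolid


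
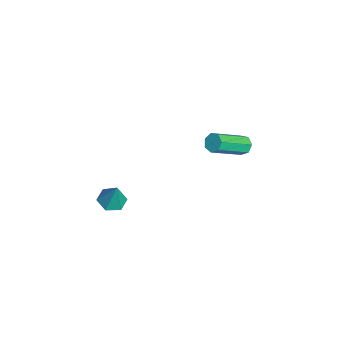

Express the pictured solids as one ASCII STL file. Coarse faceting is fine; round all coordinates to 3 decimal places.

solid 
facet normal -0.307 -0.150 -0.940
outer loop
vertex 2.756 -3.178 -1.263
vertex 2.188 -2.849 -1.13
vertex 2.722 -2.515 -1.358
endloop
endfacet
facet normal 0.993 0.064 0.094
outer loop
vertex 2.756 -3.178 -1.263
vertex 2.722 -2.515 -1.358
vertex 2.592 -2.651 0.11
endloop
endfacet
facet normal -0.307 -0.150 -0.940
outer loop
vertex 2.722 -2.515 -1.358
vertex 2.188 -2.849 -1.13
vertex 2.154 -2.186 -1.225
endloop
endfacet
facet normal 0.519 0.846 0.124
outer loop
vertex 2.722 -2.515 -1.358
vertex 2.154 -2.186 -1.225
vertex 2.592 -2.651 0.11
endloop
endfacet
facet normal -0.307 -0.150 -0.940
outer loop
vertex 2.154 -2.186 -1.225
vertex 2.188 -2.849 -1.13
vertex 1.619 -2.52 -0.997
endloop
endfacet
facet normal -0.352 0.842 0.409
outer loop
vertex 2.154 -2.186 -1.225
vertex 1.619 -2.52 -0.997
vertex 2.592 -2.651 0.11
endloop
endfacet
facet normal -0.306 -0.149 -0.940
outer loop
vertex 1.619 -2.52 -0.997
vertex 2.188 -2.849 -1.13
vertex 1.653 -3.182 -0.903
endloop
endfacet
facet normal -0.747 0.056 0.663
outer loop
vertex 1.619 -2.52 -0.997
vertex 1.653 -3.182 -0.903
vertex 2.592 -2.651 0.11
endloop
endfacet
facet normal -0.306 -0.149 -0.940
outer loop
vertex 1.653 -3.182 -0.903
vertex 2.188 -2.849 -1.13
vertex 2.221 -3.511 -1.036
endloop
endfacet
facet normal -0.272 -0.725 0.632
outer loop
vertex 1.653 -3.182 -0.903
vertex 2.221 -3.511 -1.036
vertex 2.592 -2.651 0.11
endloop
endfacet
facet normal -0.306 -0.149 -0.940
outer loop
vertex 2.221 -3.511 -1.036
vertex 2.188 -2.849 -1.13
vertex 2.756 -3.178 -1.263
endloop
endfacet
facet normal 0.597 -0.722 0.349
outer loop
vertex 2.221 -3.511 -1.036
vertex 2.756 -3.178 -1.263
vertex 2.592 -2.651 0.11
endloop
endfacet
facet normal -0.398 0.724 -0.563
outer loop
vertex -1.556 3.64 -2.257
vertex -2.032 3.46 -2.152
vertex -1.754 3.815 -1.892
endloop
endfacet
facet normal 0.805 0.570 0.164
outer loop
vertex -1.556 3.64 -2.257
vertex -1.754 3.815 -1.892
vertex -0.732 2.14 -1.093
endloop
endfacet
facet normal 0.805 0.570 0.165
outer loop
vertex -0.732 2.14 -1.093
vertex -1.754 3.815 -1.892
vertex -0.93 2.314 -0.728
endloop
endfacet
facet normal 0.398 -0.725 0.562
outer loop
vertex -0.732 2.14 -1.093
vertex -0.93 2.314 -0.728
vertex -1.208 1.96 -0.988
endloop
endfacet
facet normal -0.399 0.724 -0.562
outer loop
vertex -1.754 3.815 -1.892
vertex -2.032 3.46 -2.152
vertex -2.162 3.722 -1.722
endloop
endfacet
facet normal 0.157 0.658 0.737
outer loop
vertex -1.754 3.815 -1.892
vertex -2.162 3.722 -1.722
vertex -0.93 2.314 -0.728
endloop
endfacet
facet normal 0.158 0.658 0.736
outer loop
vertex -0.93 2.314 -0.728
vertex -2.162 3.722 -1.722
vertex -1.338 2.222 -0.558
endloop
endfacet
facet normal 0.398 -0.725 0.562
outer loop
vertex -0.93 2.314 -0.728
vertex -1.338 2.222 -0.558
vertex -1.208 1.96 -0.988
endloop
endfacet
facet normal -0.397 0.725 -0.562
outer loop
vertex -2.162 3.722 -1.722
vertex -2.032 3.46 -2.152
vertex -2.472 3.433 -1.876
endloop
endfacet
facet normal -0.608 0.251 0.753
outer loop
vertex -2.162 3.722 -1.722
vertex -2.472 3.433 -1.876
vertex -1.338 2.222 -0.558
endloop
endfacet
facet normal -0.608 0.250 0.753
outer loop
vertex -1.338 2.222 -0.558
vertex -2.472 3.433 -1.876
vertex -1.648 1.932 -0.712
endloop
endfacet
facet normal 0.399 -0.725 0.562
outer loop
vertex -1.338 2.222 -0.558
vertex -1.648 1.932 -0.712
vertex -1.208 1.96 -0.988
endloop
endfacet
facet normal -0.397 0.725 -0.563
outer loop
vertex -2.472 3.433 -1.876
vertex -2.032 3.46 -2.152
vertex -2.45 3.164 -2.238
endloop
endfacet
facet normal -0.916 -0.346 0.202
outer loop
vertex -2.472 3.433 -1.876
vertex -2.45 3.164 -2.238
vertex -1.648 1.932 -0.712
endloop
endfacet
facet normal -0.916 -0.345 0.203
outer loop
vertex -1.648 1.932 -0.712
vertex -2.45 3.164 -2.238
vertex -1.627 1.663 -1.074
endloop
endfacet
facet normal 0.399 -0.725 0.562
outer loop
vertex -1.648 1.932 -0.712
vertex -1.627 1.663 -1.074
vertex -1.208 1.96 -0.988
endloop
endfacet
facet normal -0.398 0.725 -0.562
outer loop
vertex -2.45 3.164 -2.238
vertex -2.032 3.46 -2.152
vertex -2.114 3.118 -2.535
endloop
endfacet
facet normal -0.535 -0.681 -0.500
outer loop
vertex -2.45 3.164 -2.238
vertex -2.114 3.118 -2.535
vertex -1.627 1.663 -1.074
endloop
endfacet
facet normal -0.533 -0.682 -0.501
outer loop
vertex -1.627 1.663 -1.074
vertex -2.114 3.118 -2.535
vertex -1.29 1.618 -1.371
endloop
endfacet
facet normal 0.398 -0.725 0.562
outer loop
vertex -1.627 1.663 -1.074
vertex -1.29 1.618 -1.371
vertex -1.208 1.96 -0.988
endloop
endfacet
facet normal -0.399 0.725 -0.562
outer loop
vertex -2.114 3.118 -2.535
vertex -2.032 3.46 -2.152
vertex -1.716 3.33 -2.544
endloop
endfacet
facet normal 0.250 -0.504 -0.827
outer loop
vertex -2.114 3.118 -2.535
vertex -1.716 3.33 -2.544
vertex -1.29 1.618 -1.371
endloop
endfacet
facet normal 0.252 -0.504 -0.826
outer loop
vertex -1.29 1.618 -1.371
vertex -1.716 3.33 -2.544
vertex -0.892 1.83 -1.379
endloop
endfacet
facet normal 0.398 -0.725 0.562
outer loop
vertex -1.29 1.618 -1.371
vertex -0.892 1.83 -1.379
vertex -1.208 1.96 -0.988
endloop
endfacet
facet normal -0.398 0.725 -0.562
outer loop
vertex -1.716 3.33 -2.544
vertex -2.032 3.46 -2.152
vertex -1.556 3.64 -2.257
endloop
endfacet
facet normal 0.846 0.054 -0.530
outer loop
vertex -1.716 3.33 -2.544
vertex -1.556 3.64 -2.257
vertex -0.892 1.83 -1.379
endloop
endfacet
facet normal 0.846 0.053 -0.531
outer loop
vertex -0.892 1.83 -1.379
vertex -1.556 3.64 -2.257
vertex -0.732 2.14 -1.093
endloop
endfacet
facet normal 0.398 -0.725 0.563
outer loop
vertex -0.892 1.83 -1.379
vertex -0.732 2.14 -1.093
vertex -1.208 1.96 -0.988
endloop
endfacet

endsolid
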